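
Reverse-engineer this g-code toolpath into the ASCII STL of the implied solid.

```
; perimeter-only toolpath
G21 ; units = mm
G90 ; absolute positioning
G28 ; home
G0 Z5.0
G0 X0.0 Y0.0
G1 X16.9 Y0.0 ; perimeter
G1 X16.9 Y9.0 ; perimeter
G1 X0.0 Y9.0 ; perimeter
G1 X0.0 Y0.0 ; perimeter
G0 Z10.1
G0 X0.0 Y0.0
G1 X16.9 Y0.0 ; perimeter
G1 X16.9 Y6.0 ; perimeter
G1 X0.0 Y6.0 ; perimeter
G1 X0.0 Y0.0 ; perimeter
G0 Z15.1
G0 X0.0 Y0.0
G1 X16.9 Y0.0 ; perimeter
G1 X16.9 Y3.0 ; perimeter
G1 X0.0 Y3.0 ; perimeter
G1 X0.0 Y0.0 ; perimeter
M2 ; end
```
solid part
  facet normal 0.0000 0.0000 -1.0000
    outer loop
      vertex 16.9 12.0 0.0
      vertex 16.9 0.0 0.0
      vertex 0.0 0.0 0.0
    endloop
  endfacet
  facet normal 0.0000 0.0000 -1.0000
    outer loop
      vertex 0.0 12.0 0.0
      vertex 16.9 12.0 0.0
      vertex 0.0 0.0 0.0
    endloop
  endfacet
  facet normal 0.0000 -1.0000 0.0000
    outer loop
      vertex 0.0 0.0 0.0
      vertex 16.9 0.0 0.0
      vertex 16.9 0.0 20.1
    endloop
  endfacet
  facet normal 0.0000 -1.0000 0.0000
    outer loop
      vertex 0.0 0.0 0.0
      vertex 16.9 0.0 20.1
      vertex 0.0 0.0 20.1
    endloop
  endfacet
  facet normal 0.0000 0.8586 0.5126
    outer loop
      vertex 0.0 0.0 20.1
      vertex 16.9 0.0 20.1
      vertex 16.9 12.0 0.0
    endloop
  endfacet
  facet normal 0.0000 0.8586 0.5126
    outer loop
      vertex 0.0 0.0 20.1
      vertex 16.9 12.0 0.0
      vertex 0.0 12.0 0.0
    endloop
  endfacet
  facet normal -1.0000 0.0000 0.0000
    outer loop
      vertex 0.0 0.0 20.1
      vertex 0.0 12.0 0.0
      vertex 0.0 0.0 0.0
    endloop
  endfacet
  facet normal 1.0000 0.0000 0.0000
    outer loop
      vertex 16.9 0.0 0.0
      vertex 16.9 12.0 0.0
      vertex 16.9 0.0 20.1
    endloop
  endfacet
endsolid part

The G0 Z moves step by Δz≈5.0 mm. The G1 loops shrink linearly with z, so the solid tapers from its base footprint up to z≈20.1. Closing with a flat bottom cap and the tapered top and triangulating gives 8 facets — a wedge (ramp): 16.9 × 12 mm base, rising to 20.1 mm along the y=0 edge and sloping linearly to z=0 at y=12.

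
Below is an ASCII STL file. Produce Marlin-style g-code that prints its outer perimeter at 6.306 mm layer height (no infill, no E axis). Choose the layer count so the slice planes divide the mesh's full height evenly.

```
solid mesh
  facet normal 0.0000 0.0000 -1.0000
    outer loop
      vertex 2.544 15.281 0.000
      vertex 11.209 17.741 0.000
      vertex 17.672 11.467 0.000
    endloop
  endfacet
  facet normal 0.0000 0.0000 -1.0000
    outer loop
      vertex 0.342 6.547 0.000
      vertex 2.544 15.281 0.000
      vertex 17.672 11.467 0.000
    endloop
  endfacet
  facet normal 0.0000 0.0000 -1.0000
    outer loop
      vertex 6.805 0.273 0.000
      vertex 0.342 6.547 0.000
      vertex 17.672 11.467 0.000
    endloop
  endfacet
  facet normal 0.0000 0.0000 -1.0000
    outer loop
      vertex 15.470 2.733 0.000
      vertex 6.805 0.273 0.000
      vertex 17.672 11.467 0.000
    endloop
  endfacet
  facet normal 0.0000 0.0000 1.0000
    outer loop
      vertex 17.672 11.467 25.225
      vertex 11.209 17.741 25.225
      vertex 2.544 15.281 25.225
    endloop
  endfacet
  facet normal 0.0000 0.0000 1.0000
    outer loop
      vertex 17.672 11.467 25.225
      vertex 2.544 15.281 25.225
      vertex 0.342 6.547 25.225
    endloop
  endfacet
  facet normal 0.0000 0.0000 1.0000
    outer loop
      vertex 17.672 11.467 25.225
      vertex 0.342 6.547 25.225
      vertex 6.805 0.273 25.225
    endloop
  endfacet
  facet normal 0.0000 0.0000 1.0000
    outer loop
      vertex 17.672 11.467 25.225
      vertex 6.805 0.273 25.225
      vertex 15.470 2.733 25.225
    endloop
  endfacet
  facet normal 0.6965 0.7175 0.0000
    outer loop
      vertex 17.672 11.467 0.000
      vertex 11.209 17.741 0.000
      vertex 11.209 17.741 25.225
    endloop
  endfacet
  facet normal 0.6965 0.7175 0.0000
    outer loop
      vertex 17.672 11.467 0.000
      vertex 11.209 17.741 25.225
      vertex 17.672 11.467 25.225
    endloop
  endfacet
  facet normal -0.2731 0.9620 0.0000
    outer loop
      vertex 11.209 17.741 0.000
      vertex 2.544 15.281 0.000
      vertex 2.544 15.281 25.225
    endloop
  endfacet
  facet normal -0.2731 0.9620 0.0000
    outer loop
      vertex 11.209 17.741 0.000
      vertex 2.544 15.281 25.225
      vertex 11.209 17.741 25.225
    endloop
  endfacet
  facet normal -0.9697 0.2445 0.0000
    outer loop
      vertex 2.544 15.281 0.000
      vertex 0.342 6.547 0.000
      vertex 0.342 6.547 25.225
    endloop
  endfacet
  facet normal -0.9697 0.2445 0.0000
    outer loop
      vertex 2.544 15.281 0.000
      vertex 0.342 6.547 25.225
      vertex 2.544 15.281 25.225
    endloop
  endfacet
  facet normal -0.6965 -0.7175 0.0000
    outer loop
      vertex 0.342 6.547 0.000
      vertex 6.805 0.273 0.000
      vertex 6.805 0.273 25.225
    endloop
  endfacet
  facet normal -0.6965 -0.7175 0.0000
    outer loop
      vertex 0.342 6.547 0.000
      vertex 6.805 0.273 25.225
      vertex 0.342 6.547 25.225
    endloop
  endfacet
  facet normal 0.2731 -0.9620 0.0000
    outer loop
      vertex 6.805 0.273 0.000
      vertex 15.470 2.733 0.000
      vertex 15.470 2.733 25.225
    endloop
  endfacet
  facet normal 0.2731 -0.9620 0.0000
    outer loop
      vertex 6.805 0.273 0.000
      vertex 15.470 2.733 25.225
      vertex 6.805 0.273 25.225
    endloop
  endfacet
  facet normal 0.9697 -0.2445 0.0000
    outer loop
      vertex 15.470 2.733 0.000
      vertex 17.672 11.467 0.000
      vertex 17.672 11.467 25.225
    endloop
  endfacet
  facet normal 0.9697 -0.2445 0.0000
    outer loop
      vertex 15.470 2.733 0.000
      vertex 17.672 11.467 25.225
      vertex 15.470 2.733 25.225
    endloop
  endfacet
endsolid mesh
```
; perimeter-only toolpath
G21 ; units = mm
G90 ; absolute positioning
G28 ; home
; layer 1
G0 Z6.306
G0 X17.672 Y11.467
G1 X11.209 Y17.741
G1 X2.544 Y15.281
G1 X0.342 Y6.547
G1 X6.805 Y0.273
G1 X15.470 Y2.733
G1 X17.672 Y11.467
; layer 2
G0 Z12.613
G0 X17.672 Y11.467
G1 X11.209 Y17.741
G1 X2.544 Y15.281
G1 X0.342 Y6.547
G1 X6.805 Y0.273
G1 X15.470 Y2.733
G1 X17.672 Y11.467
; layer 3
G0 Z18.919
G0 X17.672 Y11.467
G1 X11.209 Y17.741
G1 X2.544 Y15.281
G1 X0.342 Y6.547
G1 X6.805 Y0.273
G1 X15.470 Y2.733
G1 X17.672 Y11.467
; layer 4
G0 Z25.225
G0 X17.672 Y11.467
G1 X11.209 Y17.741
G1 X2.544 Y15.281
G1 X0.342 Y6.547
G1 X6.805 Y0.273
G1 X15.470 Y2.733
G1 X17.672 Y11.467
M2 ; end

The solid is a regular 6-sided prism (a cylinder approximated with 6 flat sides), circumscribed radius ≈ 9.01 mm, height ≈ 25.2 mm. Slicing at Δz = 6.306 mm — 4 equal slices spanning the solid's height, so layer i sits at z = i·h/4 — gives 4 non-empty perimeters. Each is a 6-segment closed polygon; G0 lifts to the layer z and rapids to the start vertex, then G1 traces the edges.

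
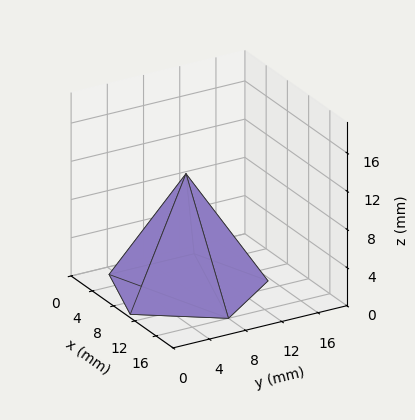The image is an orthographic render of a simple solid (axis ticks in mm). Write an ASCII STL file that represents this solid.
Reading the render: the shape is a regular 5-sided pyramid, base circumscribed radius ≈ 8 mm, apex at z ≈ 12 mm (dimensions read to the nearest mm from the axis ticks). For the STL, each face is triangulated and given an outward normal.

solid part
  facet normal 0.0000 0.0000 -1.0000
    outer loop
      vertex 1.528 12.702 0.000
      vertex 10.472 15.608 0.000
      vertex 16.000 8.000 0.000
    endloop
  endfacet
  facet normal 0.0000 0.0000 -1.0000
    outer loop
      vertex 1.528 3.298 0.000
      vertex 1.528 12.702 0.000
      vertex 16.000 8.000 0.000
    endloop
  endfacet
  facet normal 0.0000 0.0000 -1.0000
    outer loop
      vertex 10.472 0.392 0.000
      vertex 1.528 3.298 0.000
      vertex 16.000 8.000 0.000
    endloop
  endfacet
  facet normal 0.7120 0.5174 0.4747
    outer loop
      vertex 16.000 8.000 0.000
      vertex 10.472 15.608 0.000
      vertex 8.000 8.000 12.000
    endloop
  endfacet
  facet normal -0.2720 0.8371 0.4747
    outer loop
      vertex 10.472 15.608 0.000
      vertex 1.528 12.702 0.000
      vertex 8.000 8.000 12.000
    endloop
  endfacet
  facet normal -0.8802 0.0000 0.4747
    outer loop
      vertex 1.528 12.702 0.000
      vertex 1.528 3.298 0.000
      vertex 8.000 8.000 12.000
    endloop
  endfacet
  facet normal -0.2720 -0.8371 0.4747
    outer loop
      vertex 1.528 3.298 0.000
      vertex 10.472 0.392 0.000
      vertex 8.000 8.000 12.000
    endloop
  endfacet
  facet normal 0.7120 -0.5174 0.4747
    outer loop
      vertex 10.472 0.392 0.000
      vertex 16.000 8.000 0.000
      vertex 8.000 8.000 12.000
    endloop
  endfacet
endsolid part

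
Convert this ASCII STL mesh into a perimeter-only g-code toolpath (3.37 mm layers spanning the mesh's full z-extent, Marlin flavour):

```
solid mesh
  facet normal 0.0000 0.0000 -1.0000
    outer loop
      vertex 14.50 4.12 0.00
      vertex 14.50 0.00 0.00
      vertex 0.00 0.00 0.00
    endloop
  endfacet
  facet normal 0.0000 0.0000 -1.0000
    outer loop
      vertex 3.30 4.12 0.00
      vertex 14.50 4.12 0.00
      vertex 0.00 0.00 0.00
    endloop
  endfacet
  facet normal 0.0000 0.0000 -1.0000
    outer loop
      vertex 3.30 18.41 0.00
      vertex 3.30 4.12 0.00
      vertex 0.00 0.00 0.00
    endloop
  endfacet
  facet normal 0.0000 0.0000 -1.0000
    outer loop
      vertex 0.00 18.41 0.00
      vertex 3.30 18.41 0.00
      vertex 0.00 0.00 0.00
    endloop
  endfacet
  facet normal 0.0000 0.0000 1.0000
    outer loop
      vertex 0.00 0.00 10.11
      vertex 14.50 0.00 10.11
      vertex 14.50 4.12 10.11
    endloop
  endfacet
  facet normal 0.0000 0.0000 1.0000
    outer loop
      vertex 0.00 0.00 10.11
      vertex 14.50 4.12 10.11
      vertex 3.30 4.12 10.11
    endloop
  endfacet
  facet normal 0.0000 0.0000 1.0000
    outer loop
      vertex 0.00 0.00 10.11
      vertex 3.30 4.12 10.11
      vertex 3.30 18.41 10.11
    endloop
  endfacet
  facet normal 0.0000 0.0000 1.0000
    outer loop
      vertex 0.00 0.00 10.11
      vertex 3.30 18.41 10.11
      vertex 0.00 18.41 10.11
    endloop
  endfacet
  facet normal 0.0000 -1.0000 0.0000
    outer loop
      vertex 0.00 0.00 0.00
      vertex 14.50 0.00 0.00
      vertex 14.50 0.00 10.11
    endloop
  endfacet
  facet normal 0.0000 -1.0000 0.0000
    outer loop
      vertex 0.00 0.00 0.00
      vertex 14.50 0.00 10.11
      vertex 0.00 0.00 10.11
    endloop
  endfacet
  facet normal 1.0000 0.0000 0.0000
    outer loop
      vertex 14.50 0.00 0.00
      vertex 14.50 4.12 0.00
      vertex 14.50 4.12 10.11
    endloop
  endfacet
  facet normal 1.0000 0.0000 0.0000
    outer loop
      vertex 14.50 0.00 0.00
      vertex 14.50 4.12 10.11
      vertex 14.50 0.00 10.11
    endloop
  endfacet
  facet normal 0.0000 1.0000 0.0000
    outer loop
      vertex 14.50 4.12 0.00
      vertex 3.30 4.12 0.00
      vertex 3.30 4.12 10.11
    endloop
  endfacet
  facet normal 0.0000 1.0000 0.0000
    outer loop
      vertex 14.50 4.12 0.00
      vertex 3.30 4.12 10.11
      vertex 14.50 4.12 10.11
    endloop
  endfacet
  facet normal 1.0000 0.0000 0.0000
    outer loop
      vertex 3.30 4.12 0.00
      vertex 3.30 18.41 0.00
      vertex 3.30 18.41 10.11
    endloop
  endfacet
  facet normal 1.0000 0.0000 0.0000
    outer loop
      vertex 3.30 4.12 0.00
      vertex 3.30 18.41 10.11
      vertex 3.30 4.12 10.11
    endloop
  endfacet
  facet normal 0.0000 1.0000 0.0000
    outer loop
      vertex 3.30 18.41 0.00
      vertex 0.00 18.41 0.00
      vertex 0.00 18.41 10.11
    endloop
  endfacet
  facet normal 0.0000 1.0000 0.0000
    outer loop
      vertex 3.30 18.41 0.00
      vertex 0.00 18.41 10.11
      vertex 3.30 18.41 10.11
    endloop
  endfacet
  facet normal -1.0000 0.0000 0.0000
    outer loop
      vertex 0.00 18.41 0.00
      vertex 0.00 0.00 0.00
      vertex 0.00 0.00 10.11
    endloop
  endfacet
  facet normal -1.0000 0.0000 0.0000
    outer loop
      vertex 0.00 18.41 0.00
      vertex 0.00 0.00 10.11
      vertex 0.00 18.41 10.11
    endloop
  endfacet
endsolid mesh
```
; perimeter-only toolpath
G21 ; units = mm
G90 ; absolute positioning
G28 ; home
; layer 1
G0 Z3.37
G0 X0.00 Y0.00
G1 X14.50 Y0.00
G1 X14.50 Y4.12
G1 X3.30 Y4.12
G1 X3.30 Y18.41
G1 X0.00 Y18.41
G1 X0.00 Y0.00
; layer 2
G0 Z6.74
G0 X0.00 Y0.00
G1 X14.50 Y0.00
G1 X14.50 Y4.12
G1 X3.30 Y4.12
G1 X3.30 Y18.41
G1 X0.00 Y18.41
G1 X0.00 Y0.00
; layer 3
G0 Z10.11
G0 X0.00 Y0.00
G1 X14.50 Y0.00
G1 X14.50 Y4.12
G1 X3.30 Y4.12
G1 X3.30 Y18.41
G1 X0.00 Y18.41
G1 X0.00 Y0.00
M2 ; end

The solid is an L-shaped prism: outer 14.5 × 18.4 mm, arm thicknesses ≈ 4.12 mm (horizontal) and 3.3 mm (vertical), extruded 10.1 mm in z. Slicing at Δz = 3.37 mm — 3 equal slices spanning the solid's height, so layer i sits at z = i·h/3 — gives 3 non-empty perimeters. Each is a 6-segment closed polygon; G0 lifts to the layer z and rapids to the start vertex, then G1 traces the edges.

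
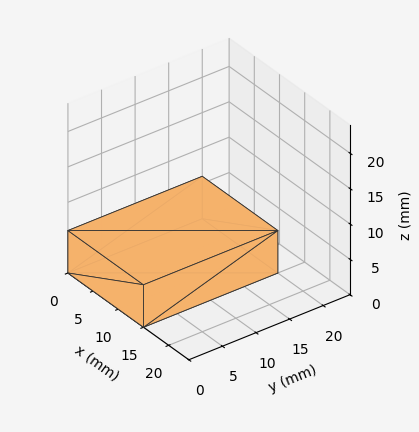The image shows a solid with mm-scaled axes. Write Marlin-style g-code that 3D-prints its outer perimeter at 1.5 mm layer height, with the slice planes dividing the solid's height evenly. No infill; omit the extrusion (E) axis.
Reading the render: the shape is a rectangular box, roughly 15 × 20 mm footprint and 6 mm tall (dimensions read to the nearest mm from the axis ticks). For the g-code, the solid's height is divided into equal slices at the stated Δz and each level perimeter traced with G1 moves after a G0 lift.

; perimeter-only toolpath
G21 ; units = mm
G90 ; absolute positioning
G28 ; home
; layer 1
G0 Z1.5
G0 X0.0 Y0.0
G1 X15.0 Y0.0
G1 X15.0 Y20.0
G1 X0.0 Y20.0
G1 X0.0 Y0.0
; layer 2
G0 Z3.0
G0 X0.0 Y0.0
G1 X15.0 Y0.0
G1 X15.0 Y20.0
G1 X0.0 Y20.0
G1 X0.0 Y0.0
; layer 3
G0 Z4.5
G0 X0.0 Y0.0
G1 X15.0 Y0.0
G1 X15.0 Y20.0
G1 X0.0 Y20.0
G1 X0.0 Y0.0
; layer 4
G0 Z6.0
G0 X0.0 Y0.0
G1 X15.0 Y0.0
G1 X15.0 Y20.0
G1 X0.0 Y20.0
G1 X0.0 Y0.0
M2 ; end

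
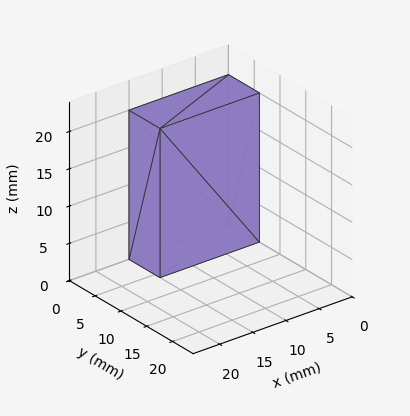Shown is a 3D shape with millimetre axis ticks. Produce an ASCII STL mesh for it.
Reading the render: the shape is a rectangular box, roughly 15 × 6 mm footprint and 20 mm tall (dimensions read to the nearest mm from the axis ticks). For the STL, each face is triangulated and given an outward normal.

solid part
  facet normal 0.0000 0.0000 -1.0000
    outer loop
      vertex 15.0 6.0 0.0
      vertex 15.0 0.0 0.0
      vertex 0.0 0.0 0.0
    endloop
  endfacet
  facet normal 0.0000 0.0000 -1.0000
    outer loop
      vertex 0.0 6.0 0.0
      vertex 15.0 6.0 0.0
      vertex 0.0 0.0 0.0
    endloop
  endfacet
  facet normal 0.0000 0.0000 1.0000
    outer loop
      vertex 0.0 0.0 20.0
      vertex 15.0 0.0 20.0
      vertex 15.0 6.0 20.0
    endloop
  endfacet
  facet normal 0.0000 0.0000 1.0000
    outer loop
      vertex 0.0 0.0 20.0
      vertex 15.0 6.0 20.0
      vertex 0.0 6.0 20.0
    endloop
  endfacet
  facet normal 0.0000 -1.0000 0.0000
    outer loop
      vertex 0.0 0.0 0.0
      vertex 15.0 0.0 0.0
      vertex 15.0 0.0 20.0
    endloop
  endfacet
  facet normal 0.0000 -1.0000 0.0000
    outer loop
      vertex 0.0 0.0 0.0
      vertex 15.0 0.0 20.0
      vertex 0.0 0.0 20.0
    endloop
  endfacet
  facet normal 0.0000 1.0000 0.0000
    outer loop
      vertex 15.0 6.0 20.0
      vertex 15.0 6.0 0.0
      vertex 0.0 6.0 0.0
    endloop
  endfacet
  facet normal 0.0000 1.0000 0.0000
    outer loop
      vertex 0.0 6.0 20.0
      vertex 15.0 6.0 20.0
      vertex 0.0 6.0 0.0
    endloop
  endfacet
  facet normal -1.0000 0.0000 0.0000
    outer loop
      vertex 0.0 6.0 20.0
      vertex 0.0 6.0 0.0
      vertex 0.0 0.0 0.0
    endloop
  endfacet
  facet normal -1.0000 0.0000 0.0000
    outer loop
      vertex 0.0 0.0 20.0
      vertex 0.0 6.0 20.0
      vertex 0.0 0.0 0.0
    endloop
  endfacet
  facet normal 1.0000 0.0000 0.0000
    outer loop
      vertex 15.0 0.0 0.0
      vertex 15.0 6.0 0.0
      vertex 15.0 6.0 20.0
    endloop
  endfacet
  facet normal 1.0000 0.0000 0.0000
    outer loop
      vertex 15.0 0.0 0.0
      vertex 15.0 6.0 20.0
      vertex 15.0 0.0 20.0
    endloop
  endfacet
endsolid part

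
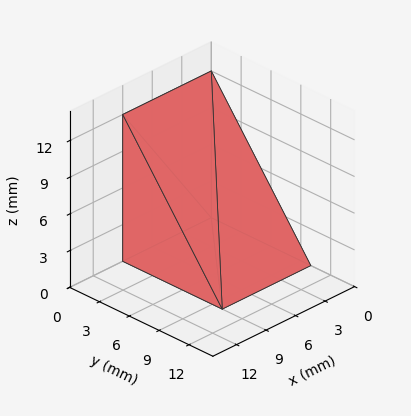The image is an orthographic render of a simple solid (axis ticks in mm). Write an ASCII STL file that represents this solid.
Reading the render: the shape is a wedge (ramp): 9 × 10 mm base, rising to 12 mm along the y=0 edge and sloping linearly to z=0 at y=10 (dimensions read to the nearest mm from the axis ticks). For the STL, each face is triangulated and given an outward normal.

solid part
  facet normal 0.0000 0.0000 -1.0000
    outer loop
      vertex 9.0 10.0 0.0
      vertex 9.0 0.0 0.0
      vertex 0.0 0.0 0.0
    endloop
  endfacet
  facet normal 0.0000 0.0000 -1.0000
    outer loop
      vertex 0.0 10.0 0.0
      vertex 9.0 10.0 0.0
      vertex 0.0 0.0 0.0
    endloop
  endfacet
  facet normal 0.0000 -1.0000 0.0000
    outer loop
      vertex 0.0 0.0 0.0
      vertex 9.0 0.0 0.0
      vertex 9.0 0.0 12.0
    endloop
  endfacet
  facet normal 0.0000 -1.0000 0.0000
    outer loop
      vertex 0.0 0.0 0.0
      vertex 9.0 0.0 12.0
      vertex 0.0 0.0 12.0
    endloop
  endfacet
  facet normal 0.0000 0.7682 0.6402
    outer loop
      vertex 0.0 0.0 12.0
      vertex 9.0 0.0 12.0
      vertex 9.0 10.0 0.0
    endloop
  endfacet
  facet normal 0.0000 0.7682 0.6402
    outer loop
      vertex 0.0 0.0 12.0
      vertex 9.0 10.0 0.0
      vertex 0.0 10.0 0.0
    endloop
  endfacet
  facet normal -1.0000 0.0000 0.0000
    outer loop
      vertex 0.0 0.0 12.0
      vertex 0.0 10.0 0.0
      vertex 0.0 0.0 0.0
    endloop
  endfacet
  facet normal 1.0000 0.0000 0.0000
    outer loop
      vertex 9.0 0.0 0.0
      vertex 9.0 10.0 0.0
      vertex 9.0 0.0 12.0
    endloop
  endfacet
endsolid part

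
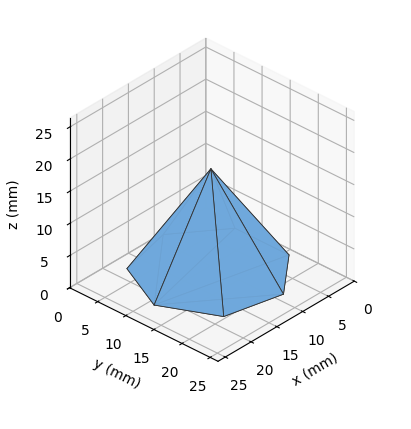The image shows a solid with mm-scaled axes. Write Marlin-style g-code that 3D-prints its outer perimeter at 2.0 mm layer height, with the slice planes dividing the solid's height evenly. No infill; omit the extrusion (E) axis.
Reading the render: the shape is a regular 7-sided pyramid, base circumscribed radius ≈ 11 mm, apex at z ≈ 16 mm (dimensions read to the nearest mm from the axis ticks). For the g-code, the solid's height is divided into equal slices at the stated Δz and each level perimeter traced with G1 moves after a G0 lift.

; perimeter-only toolpath
G21 ; units = mm
G90 ; absolute positioning
G28 ; home
; layer 1
G0 Z2.0
G0 X20.6 Y11.0
G1 X17.0 Y18.5
G1 X8.9 Y20.4
G1 X2.3 Y15.2
G1 X2.3 Y6.8
G1 X8.9 Y1.6
G1 X17.0 Y3.5
G1 X20.6 Y11.0
; layer 2
G0 Z4.0
G0 X19.2 Y11.0
G1 X16.2 Y17.5
G1 X9.2 Y19.0
G1 X3.6 Y14.6
G1 X3.6 Y7.4
G1 X9.2 Y3.0
G1 X16.2 Y4.5
G1 X19.2 Y11.0
; layer 3
G0 Z6.0
G0 X17.9 Y11.0
G1 X15.3 Y16.4
G1 X9.5 Y17.7
G1 X4.8 Y14.0
G1 X4.8 Y8.0
G1 X9.5 Y4.3
G1 X15.3 Y5.6
G1 X17.9 Y11.0
; layer 4
G0 Z8.0
G0 X16.5 Y11.0
G1 X14.4 Y15.3
G1 X9.8 Y16.4
G1 X6.0 Y13.4
G1 X6.0 Y8.6
G1 X9.8 Y5.7
G1 X14.4 Y6.7
G1 X16.5 Y11.0
; layer 5
G0 Z10.0
G0 X15.1 Y11.0
G1 X13.6 Y14.2
G1 X10.1 Y15.0
G1 X7.3 Y12.8
G1 X7.3 Y9.2
G1 X10.1 Y7.0
G1 X13.6 Y7.8
G1 X15.1 Y11.0
; layer 6
G0 Z12.0
G0 X13.8 Y11.0
G1 X12.7 Y13.2
G1 X10.4 Y13.7
G1 X8.5 Y12.2
G1 X8.5 Y9.8
G1 X10.4 Y8.3
G1 X12.7 Y8.8
G1 X13.8 Y11.0
; layer 7
G0 Z14.0
G0 X12.4 Y11.0
G1 X11.9 Y12.1
G1 X10.7 Y12.3
G1 X9.8 Y11.6
G1 X9.8 Y10.4
G1 X10.7 Y9.7
G1 X11.9 Y9.9
G1 X12.4 Y11.0
M2 ; end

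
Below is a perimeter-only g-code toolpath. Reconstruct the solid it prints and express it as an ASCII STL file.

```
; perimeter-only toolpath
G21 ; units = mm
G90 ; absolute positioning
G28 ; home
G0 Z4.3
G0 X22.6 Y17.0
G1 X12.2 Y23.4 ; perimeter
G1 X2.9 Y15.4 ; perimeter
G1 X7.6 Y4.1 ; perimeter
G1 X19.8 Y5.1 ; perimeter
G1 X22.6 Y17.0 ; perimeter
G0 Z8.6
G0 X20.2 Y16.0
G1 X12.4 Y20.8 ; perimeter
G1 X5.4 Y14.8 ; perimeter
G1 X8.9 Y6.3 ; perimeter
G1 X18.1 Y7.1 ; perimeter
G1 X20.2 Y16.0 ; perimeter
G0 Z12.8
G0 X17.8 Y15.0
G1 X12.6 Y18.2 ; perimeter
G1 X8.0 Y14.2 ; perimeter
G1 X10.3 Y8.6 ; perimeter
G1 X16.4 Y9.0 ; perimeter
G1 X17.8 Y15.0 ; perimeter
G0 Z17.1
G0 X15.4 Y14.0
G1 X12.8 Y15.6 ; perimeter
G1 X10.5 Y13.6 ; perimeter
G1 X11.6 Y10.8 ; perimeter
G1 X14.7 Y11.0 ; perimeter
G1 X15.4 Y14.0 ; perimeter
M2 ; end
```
solid part
  facet normal 0.0000 0.0000 -1.0000
    outer loop
      vertex 0.4 16.0 0.0
      vertex 12.0 26.0 0.0
      vertex 25.0 18.0 0.0
    endloop
  endfacet
  facet normal 0.0000 0.0000 -1.0000
    outer loop
      vertex 6.2 1.9 0.0
      vertex 0.4 16.0 0.0
      vertex 25.0 18.0 0.0
    endloop
  endfacet
  facet normal 0.0000 0.0000 -1.0000
    outer loop
      vertex 21.5 3.1 0.0
      vertex 6.2 1.9 0.0
      vertex 25.0 18.0 0.0
    endloop
  endfacet
  facet normal 0.4701 0.7639 0.4421
    outer loop
      vertex 25.0 18.0 0.0
      vertex 12.0 26.0 0.0
      vertex 13.0 13.0 21.4
    endloop
  endfacet
  facet normal -0.5862 0.6800 0.4405
    outer loop
      vertex 12.0 26.0 0.0
      vertex 0.4 16.0 0.0
      vertex 13.0 13.0 21.4
    endloop
  endfacet
  facet normal -0.8301 -0.3415 0.4409
    outer loop
      vertex 0.4 16.0 0.0
      vertex 6.2 1.9 0.0
      vertex 13.0 13.0 21.4
    endloop
  endfacet
  facet normal 0.0702 -0.8944 0.4416
    outer loop
      vertex 6.2 1.9 0.0
      vertex 21.5 3.1 0.0
      vertex 13.0 13.0 21.4
    endloop
  endfacet
  facet normal 0.8733 -0.2051 0.4418
    outer loop
      vertex 21.5 3.1 0.0
      vertex 25.0 18.0 0.0
      vertex 13.0 13.0 21.4
    endloop
  endfacet
endsolid part

The G0 Z moves step by Δz≈4.3 mm. The G1 loops shrink linearly with z, so the solid tapers from its base footprint up to z≈21.4. Closing with a flat bottom cap and the tapered top and triangulating gives 8 facets — a regular 5-sided pyramid, base circumscribed radius ≈ 13 mm, apex at z ≈ 21.4 mm.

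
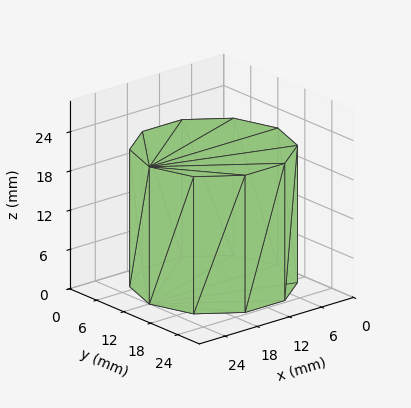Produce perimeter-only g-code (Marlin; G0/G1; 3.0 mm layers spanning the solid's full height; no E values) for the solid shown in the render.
Reading the render: the shape is a regular 10-sided prism (a cylinder approximated with 10 flat sides), circumscribed radius ≈ 12 mm, height ≈ 21 mm (dimensions read to the nearest mm from the axis ticks). For the g-code, the solid's height is divided into equal slices at the stated Δz and each level perimeter traced with G1 moves after a G0 lift.

; perimeter-only toolpath
G21 ; units = mm
G90 ; absolute positioning
G28 ; home
; layer 1
G0 Z3.0
G0 X24.0 Y12.0
G1 X21.7 Y19.1
G1 X15.7 Y23.4
G1 X8.3 Y23.4
G1 X2.3 Y19.1
G1 X0.0 Y12.0
G1 X2.3 Y4.9
G1 X8.3 Y0.6
G1 X15.7 Y0.6
G1 X21.7 Y4.9
G1 X24.0 Y12.0
; layer 2
G0 Z6.0
G0 X24.0 Y12.0
G1 X21.7 Y19.1
G1 X15.7 Y23.4
G1 X8.3 Y23.4
G1 X2.3 Y19.1
G1 X0.0 Y12.0
G1 X2.3 Y4.9
G1 X8.3 Y0.6
G1 X15.7 Y0.6
G1 X21.7 Y4.9
G1 X24.0 Y12.0
; layer 3
G0 Z9.0
G0 X24.0 Y12.0
G1 X21.7 Y19.1
G1 X15.7 Y23.4
G1 X8.3 Y23.4
G1 X2.3 Y19.1
G1 X0.0 Y12.0
G1 X2.3 Y4.9
G1 X8.3 Y0.6
G1 X15.7 Y0.6
G1 X21.7 Y4.9
G1 X24.0 Y12.0
; layer 4
G0 Z12.0
G0 X24.0 Y12.0
G1 X21.7 Y19.1
G1 X15.7 Y23.4
G1 X8.3 Y23.4
G1 X2.3 Y19.1
G1 X0.0 Y12.0
G1 X2.3 Y4.9
G1 X8.3 Y0.6
G1 X15.7 Y0.6
G1 X21.7 Y4.9
G1 X24.0 Y12.0
; layer 5
G0 Z15.0
G0 X24.0 Y12.0
G1 X21.7 Y19.1
G1 X15.7 Y23.4
G1 X8.3 Y23.4
G1 X2.3 Y19.1
G1 X0.0 Y12.0
G1 X2.3 Y4.9
G1 X8.3 Y0.6
G1 X15.7 Y0.6
G1 X21.7 Y4.9
G1 X24.0 Y12.0
; layer 6
G0 Z18.0
G0 X24.0 Y12.0
G1 X21.7 Y19.1
G1 X15.7 Y23.4
G1 X8.3 Y23.4
G1 X2.3 Y19.1
G1 X0.0 Y12.0
G1 X2.3 Y4.9
G1 X8.3 Y0.6
G1 X15.7 Y0.6
G1 X21.7 Y4.9
G1 X24.0 Y12.0
; layer 7
G0 Z21.0
G0 X24.0 Y12.0
G1 X21.7 Y19.1
G1 X15.7 Y23.4
G1 X8.3 Y23.4
G1 X2.3 Y19.1
G1 X0.0 Y12.0
G1 X2.3 Y4.9
G1 X8.3 Y0.6
G1 X15.7 Y0.6
G1 X21.7 Y4.9
G1 X24.0 Y12.0
M2 ; end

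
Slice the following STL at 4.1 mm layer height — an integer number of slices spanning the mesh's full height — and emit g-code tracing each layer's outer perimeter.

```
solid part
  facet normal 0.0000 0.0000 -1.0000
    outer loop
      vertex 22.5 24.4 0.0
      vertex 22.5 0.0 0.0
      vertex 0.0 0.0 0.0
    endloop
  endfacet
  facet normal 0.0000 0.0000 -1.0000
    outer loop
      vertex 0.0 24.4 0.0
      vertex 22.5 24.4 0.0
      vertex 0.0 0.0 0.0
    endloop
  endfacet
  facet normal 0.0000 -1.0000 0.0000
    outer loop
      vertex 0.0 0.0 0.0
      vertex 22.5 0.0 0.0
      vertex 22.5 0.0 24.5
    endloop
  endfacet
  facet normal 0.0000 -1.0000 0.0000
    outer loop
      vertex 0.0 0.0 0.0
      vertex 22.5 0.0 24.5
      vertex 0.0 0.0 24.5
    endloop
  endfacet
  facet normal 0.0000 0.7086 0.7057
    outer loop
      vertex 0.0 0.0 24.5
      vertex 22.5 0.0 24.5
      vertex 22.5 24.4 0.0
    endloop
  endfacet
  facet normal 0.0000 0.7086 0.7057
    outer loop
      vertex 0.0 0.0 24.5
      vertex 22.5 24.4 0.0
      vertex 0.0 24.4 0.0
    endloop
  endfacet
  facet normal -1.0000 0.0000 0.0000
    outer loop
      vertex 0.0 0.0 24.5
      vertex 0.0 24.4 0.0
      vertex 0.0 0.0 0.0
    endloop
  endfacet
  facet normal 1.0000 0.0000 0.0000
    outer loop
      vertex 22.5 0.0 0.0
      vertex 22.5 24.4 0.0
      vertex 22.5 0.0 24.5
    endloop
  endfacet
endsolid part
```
; perimeter-only toolpath
G21 ; units = mm
G90 ; absolute positioning
G28 ; home
; layer 1
G0 Z4.1
G0 X0.0 Y0.0
G1 X22.5 Y0.0
G1 X22.5 Y20.3
G1 X0.0 Y20.3
G1 X0.0 Y0.0
; layer 2
G0 Z8.2
G0 X0.0 Y0.0
G1 X22.5 Y0.0
G1 X22.5 Y16.3
G1 X0.0 Y16.3
G1 X0.0 Y0.0
; layer 3
G0 Z12.2
G0 X0.0 Y0.0
G1 X22.5 Y0.0
G1 X22.5 Y12.2
G1 X0.0 Y12.2
G1 X0.0 Y0.0
; layer 4
G0 Z16.3
G0 X0.0 Y0.0
G1 X22.5 Y0.0
G1 X22.5 Y8.1
G1 X0.0 Y8.1
G1 X0.0 Y0.0
; layer 5
G0 Z20.4
G0 X0.0 Y0.0
G1 X22.5 Y0.0
G1 X22.5 Y4.1
G1 X0.0 Y4.1
G1 X0.0 Y0.0
M2 ; end

The solid is a wedge (ramp): 22.5 × 24.4 mm base, rising to 24.5 mm along the y=0 edge and sloping linearly to z=0 at y=24.4. Slicing at Δz = 4.1 mm — 6 equal slices spanning the solid's height, so layer i sits at z = i·h/6 — gives 5 non-empty perimeters. Each is a 4-segment closed polygon; G0 lifts to the layer z and rapids to the start vertex, then G1 traces the edges. The cross-section shrinks linearly with z (the slice at the apex is degenerate and omitted).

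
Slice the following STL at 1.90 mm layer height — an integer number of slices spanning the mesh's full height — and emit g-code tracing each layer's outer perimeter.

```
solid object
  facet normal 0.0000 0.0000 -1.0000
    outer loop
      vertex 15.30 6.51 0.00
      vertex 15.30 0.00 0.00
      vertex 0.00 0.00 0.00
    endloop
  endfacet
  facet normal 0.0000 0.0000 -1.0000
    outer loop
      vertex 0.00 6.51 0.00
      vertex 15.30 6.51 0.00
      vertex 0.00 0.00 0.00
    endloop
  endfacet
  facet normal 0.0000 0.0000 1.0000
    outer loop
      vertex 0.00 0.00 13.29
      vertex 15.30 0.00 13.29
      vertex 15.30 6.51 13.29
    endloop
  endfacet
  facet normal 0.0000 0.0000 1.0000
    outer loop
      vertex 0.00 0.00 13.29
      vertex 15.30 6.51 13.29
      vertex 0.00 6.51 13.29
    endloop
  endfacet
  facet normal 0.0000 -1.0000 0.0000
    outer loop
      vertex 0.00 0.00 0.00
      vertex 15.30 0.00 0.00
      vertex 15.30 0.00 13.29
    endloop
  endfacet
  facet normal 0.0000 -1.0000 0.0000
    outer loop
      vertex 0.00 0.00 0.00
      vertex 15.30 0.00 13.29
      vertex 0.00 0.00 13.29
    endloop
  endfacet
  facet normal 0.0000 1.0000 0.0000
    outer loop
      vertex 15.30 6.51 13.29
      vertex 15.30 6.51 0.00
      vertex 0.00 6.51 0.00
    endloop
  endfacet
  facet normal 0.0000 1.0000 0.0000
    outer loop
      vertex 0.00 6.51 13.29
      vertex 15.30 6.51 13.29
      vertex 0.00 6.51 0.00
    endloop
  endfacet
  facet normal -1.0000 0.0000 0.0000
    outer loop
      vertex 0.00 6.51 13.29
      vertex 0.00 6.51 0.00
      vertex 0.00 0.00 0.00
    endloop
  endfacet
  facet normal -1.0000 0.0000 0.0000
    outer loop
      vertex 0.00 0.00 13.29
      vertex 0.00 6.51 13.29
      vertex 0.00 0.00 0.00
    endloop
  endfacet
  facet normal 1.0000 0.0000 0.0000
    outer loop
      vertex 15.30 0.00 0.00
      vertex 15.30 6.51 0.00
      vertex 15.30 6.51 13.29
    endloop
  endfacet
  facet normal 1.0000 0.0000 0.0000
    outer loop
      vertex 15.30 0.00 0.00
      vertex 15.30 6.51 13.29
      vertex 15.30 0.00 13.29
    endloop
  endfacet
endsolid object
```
; perimeter-only toolpath
G21 ; units = mm
G90 ; absolute positioning
G28 ; home
; layer 1
G0 Z1.90
G0 X0.00 Y0.00
G1 X15.30 Y0.00
G1 X15.30 Y6.51
G1 X0.00 Y6.51
G1 X0.00 Y0.00
; layer 2
G0 Z3.80
G0 X0.00 Y0.00
G1 X15.30 Y0.00
G1 X15.30 Y6.51
G1 X0.00 Y6.51
G1 X0.00 Y0.00
; layer 3
G0 Z5.70
G0 X0.00 Y0.00
G1 X15.30 Y0.00
G1 X15.30 Y6.51
G1 X0.00 Y6.51
G1 X0.00 Y0.00
; layer 4
G0 Z7.59
G0 X0.00 Y0.00
G1 X15.30 Y0.00
G1 X15.30 Y6.51
G1 X0.00 Y6.51
G1 X0.00 Y0.00
; layer 5
G0 Z9.49
G0 X0.00 Y0.00
G1 X15.30 Y0.00
G1 X15.30 Y6.51
G1 X0.00 Y6.51
G1 X0.00 Y0.00
; layer 6
G0 Z11.39
G0 X0.00 Y0.00
G1 X15.30 Y0.00
G1 X15.30 Y6.51
G1 X0.00 Y6.51
G1 X0.00 Y0.00
; layer 7
G0 Z13.29
G0 X0.00 Y0.00
G1 X15.30 Y0.00
G1 X15.30 Y6.51
G1 X0.00 Y6.51
G1 X0.00 Y0.00
M2 ; end

The solid is a rectangular box, roughly 15.3 × 6.51 mm footprint and 13.3 mm tall. Slicing at Δz = 1.90 mm — 7 equal slices spanning the solid's height, so layer i sits at z = i·h/7 — gives 7 non-empty perimeters. Each is a 4-segment closed polygon; G0 lifts to the layer z and rapids to the start vertex, then G1 traces the edges.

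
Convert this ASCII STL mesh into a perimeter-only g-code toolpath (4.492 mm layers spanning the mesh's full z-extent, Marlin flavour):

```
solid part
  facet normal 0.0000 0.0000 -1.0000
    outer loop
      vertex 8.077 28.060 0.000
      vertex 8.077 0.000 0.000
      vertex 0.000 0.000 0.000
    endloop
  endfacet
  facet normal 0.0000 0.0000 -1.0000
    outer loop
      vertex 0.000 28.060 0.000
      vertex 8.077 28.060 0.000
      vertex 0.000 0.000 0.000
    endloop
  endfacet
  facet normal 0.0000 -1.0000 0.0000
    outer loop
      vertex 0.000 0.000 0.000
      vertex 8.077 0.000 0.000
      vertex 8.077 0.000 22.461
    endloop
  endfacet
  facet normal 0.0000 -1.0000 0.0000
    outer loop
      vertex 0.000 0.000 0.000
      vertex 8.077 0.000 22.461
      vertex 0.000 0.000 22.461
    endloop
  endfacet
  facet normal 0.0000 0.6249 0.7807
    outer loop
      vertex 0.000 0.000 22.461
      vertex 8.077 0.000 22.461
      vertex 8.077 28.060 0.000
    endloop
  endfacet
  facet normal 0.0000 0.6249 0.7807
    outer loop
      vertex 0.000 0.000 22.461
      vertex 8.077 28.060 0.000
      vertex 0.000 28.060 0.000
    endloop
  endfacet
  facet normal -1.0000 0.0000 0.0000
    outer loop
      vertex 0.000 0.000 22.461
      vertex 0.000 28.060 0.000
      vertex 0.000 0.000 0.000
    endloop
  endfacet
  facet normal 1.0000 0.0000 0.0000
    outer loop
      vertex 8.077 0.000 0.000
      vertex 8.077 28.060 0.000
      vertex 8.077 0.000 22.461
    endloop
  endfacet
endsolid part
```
; perimeter-only toolpath
G21 ; units = mm
G90 ; absolute positioning
G28 ; home
; layer 1
G0 Z4.492
G0 X0.000 Y0.000
G1 X8.077 Y0.000
G1 X8.077 Y22.448
G1 X0.000 Y22.448
G1 X0.000 Y0.000
; layer 2
G0 Z8.984
G0 X0.000 Y0.000
G1 X8.077 Y0.000
G1 X8.077 Y16.836
G1 X0.000 Y16.836
G1 X0.000 Y0.000
; layer 3
G0 Z13.477
G0 X0.000 Y0.000
G1 X8.077 Y0.000
G1 X8.077 Y11.224
G1 X0.000 Y11.224
G1 X0.000 Y0.000
; layer 4
G0 Z17.969
G0 X0.000 Y0.000
G1 X8.077 Y0.000
G1 X8.077 Y5.612
G1 X0.000 Y5.612
G1 X0.000 Y0.000
M2 ; end

The solid is a wedge (ramp): 8.08 × 28.1 mm base, rising to 22.5 mm along the y=0 edge and sloping linearly to z=0 at y=28.1. Slicing at Δz = 4.492 mm — 5 equal slices spanning the solid's height, so layer i sits at z = i·h/5 — gives 4 non-empty perimeters. Each is a 4-segment closed polygon; G0 lifts to the layer z and rapids to the start vertex, then G1 traces the edges. The cross-section shrinks linearly with z (the slice at the apex is degenerate and omitted).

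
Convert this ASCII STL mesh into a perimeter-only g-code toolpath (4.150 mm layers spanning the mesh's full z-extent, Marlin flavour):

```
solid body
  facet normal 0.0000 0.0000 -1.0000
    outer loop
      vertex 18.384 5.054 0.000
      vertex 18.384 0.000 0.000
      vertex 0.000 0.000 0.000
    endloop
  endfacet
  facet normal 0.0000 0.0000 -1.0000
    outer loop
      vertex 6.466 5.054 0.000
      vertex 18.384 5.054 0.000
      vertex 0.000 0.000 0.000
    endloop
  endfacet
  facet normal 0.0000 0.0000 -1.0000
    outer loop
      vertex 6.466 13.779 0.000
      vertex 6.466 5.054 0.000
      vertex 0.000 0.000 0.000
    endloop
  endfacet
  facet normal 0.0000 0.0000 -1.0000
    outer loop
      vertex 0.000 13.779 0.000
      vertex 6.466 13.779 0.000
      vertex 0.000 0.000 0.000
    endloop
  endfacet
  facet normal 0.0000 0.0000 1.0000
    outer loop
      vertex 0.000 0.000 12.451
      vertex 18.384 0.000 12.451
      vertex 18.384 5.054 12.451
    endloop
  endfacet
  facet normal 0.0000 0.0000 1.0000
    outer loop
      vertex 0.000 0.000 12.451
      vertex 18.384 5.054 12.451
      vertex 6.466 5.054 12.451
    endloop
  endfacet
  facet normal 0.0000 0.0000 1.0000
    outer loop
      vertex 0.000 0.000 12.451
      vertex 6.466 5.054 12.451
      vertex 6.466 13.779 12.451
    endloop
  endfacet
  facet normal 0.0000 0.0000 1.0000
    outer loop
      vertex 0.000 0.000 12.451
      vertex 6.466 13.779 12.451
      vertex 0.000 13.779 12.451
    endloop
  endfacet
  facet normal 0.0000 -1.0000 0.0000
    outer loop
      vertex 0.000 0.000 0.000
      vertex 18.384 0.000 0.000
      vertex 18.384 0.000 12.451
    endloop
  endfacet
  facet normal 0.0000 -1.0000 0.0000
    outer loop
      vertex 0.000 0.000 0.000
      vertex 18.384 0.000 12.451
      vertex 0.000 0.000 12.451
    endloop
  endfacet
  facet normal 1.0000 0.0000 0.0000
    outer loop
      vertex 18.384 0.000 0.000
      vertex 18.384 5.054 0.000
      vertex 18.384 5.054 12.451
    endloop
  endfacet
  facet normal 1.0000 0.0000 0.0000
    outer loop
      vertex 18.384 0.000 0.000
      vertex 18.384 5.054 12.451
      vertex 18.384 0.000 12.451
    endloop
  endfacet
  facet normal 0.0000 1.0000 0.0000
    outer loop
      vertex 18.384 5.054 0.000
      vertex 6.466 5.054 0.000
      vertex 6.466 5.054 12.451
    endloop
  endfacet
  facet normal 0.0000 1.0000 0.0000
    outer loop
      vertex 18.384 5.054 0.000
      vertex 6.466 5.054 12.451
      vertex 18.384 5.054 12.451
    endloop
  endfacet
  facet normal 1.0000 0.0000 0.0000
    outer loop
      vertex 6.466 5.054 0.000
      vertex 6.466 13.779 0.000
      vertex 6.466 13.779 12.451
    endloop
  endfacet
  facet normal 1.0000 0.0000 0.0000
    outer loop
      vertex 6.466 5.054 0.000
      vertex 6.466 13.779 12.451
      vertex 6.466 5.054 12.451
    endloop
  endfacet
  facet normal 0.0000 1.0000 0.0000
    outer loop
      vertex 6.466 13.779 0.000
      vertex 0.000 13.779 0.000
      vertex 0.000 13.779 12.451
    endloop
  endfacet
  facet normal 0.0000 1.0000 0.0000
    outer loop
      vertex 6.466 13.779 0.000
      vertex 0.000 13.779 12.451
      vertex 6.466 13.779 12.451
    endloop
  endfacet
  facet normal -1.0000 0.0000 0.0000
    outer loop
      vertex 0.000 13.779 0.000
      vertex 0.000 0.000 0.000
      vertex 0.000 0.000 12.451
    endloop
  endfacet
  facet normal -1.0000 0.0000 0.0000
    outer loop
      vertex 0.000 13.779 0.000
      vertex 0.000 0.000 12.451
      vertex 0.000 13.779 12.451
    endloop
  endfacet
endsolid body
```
; perimeter-only toolpath
G21 ; units = mm
G90 ; absolute positioning
G28 ; home
; layer 1
G0 Z4.150
G0 X0.000 Y0.000
G1 X18.384 Y0.000
G1 X18.384 Y5.054
G1 X6.466 Y5.054
G1 X6.466 Y13.779
G1 X0.000 Y13.779
G1 X0.000 Y0.000
; layer 2
G0 Z8.301
G0 X0.000 Y0.000
G1 X18.384 Y0.000
G1 X18.384 Y5.054
G1 X6.466 Y5.054
G1 X6.466 Y13.779
G1 X0.000 Y13.779
G1 X0.000 Y0.000
; layer 3
G0 Z12.451
G0 X0.000 Y0.000
G1 X18.384 Y0.000
G1 X18.384 Y5.054
G1 X6.466 Y5.054
G1 X6.466 Y13.779
G1 X0.000 Y13.779
G1 X0.000 Y0.000
M2 ; end

The solid is an L-shaped prism: outer 18.4 × 13.8 mm, arm thicknesses ≈ 5.05 mm (horizontal) and 6.47 mm (vertical), extruded 12.5 mm in z. Slicing at Δz = 4.150 mm — 3 equal slices spanning the solid's height, so layer i sits at z = i·h/3 — gives 3 non-empty perimeters. Each is a 6-segment closed polygon; G0 lifts to the layer z and rapids to the start vertex, then G1 traces the edges.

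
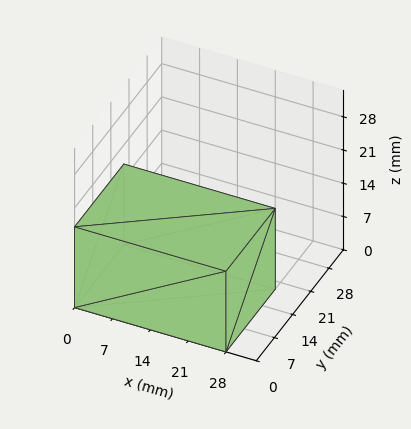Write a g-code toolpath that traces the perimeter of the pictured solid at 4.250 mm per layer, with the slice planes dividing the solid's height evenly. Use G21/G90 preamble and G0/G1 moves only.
Reading the render: the shape is a rectangular box, roughly 28 × 19 mm footprint and 17 mm tall (dimensions read to the nearest mm from the axis ticks). For the g-code, the solid's height is divided into equal slices at the stated Δz and each level perimeter traced with G1 moves after a G0 lift.

; perimeter-only toolpath
G21 ; units = mm
G90 ; absolute positioning
G28 ; home
; layer 1
G0 Z4.250
G0 X0.000 Y0.000
G1 X28.000 Y0.000
G1 X28.000 Y19.000
G1 X0.000 Y19.000
G1 X0.000 Y0.000
; layer 2
G0 Z8.500
G0 X0.000 Y0.000
G1 X28.000 Y0.000
G1 X28.000 Y19.000
G1 X0.000 Y19.000
G1 X0.000 Y0.000
; layer 3
G0 Z12.750
G0 X0.000 Y0.000
G1 X28.000 Y0.000
G1 X28.000 Y19.000
G1 X0.000 Y19.000
G1 X0.000 Y0.000
; layer 4
G0 Z17.000
G0 X0.000 Y0.000
G1 X28.000 Y0.000
G1 X28.000 Y19.000
G1 X0.000 Y19.000
G1 X0.000 Y0.000
M2 ; end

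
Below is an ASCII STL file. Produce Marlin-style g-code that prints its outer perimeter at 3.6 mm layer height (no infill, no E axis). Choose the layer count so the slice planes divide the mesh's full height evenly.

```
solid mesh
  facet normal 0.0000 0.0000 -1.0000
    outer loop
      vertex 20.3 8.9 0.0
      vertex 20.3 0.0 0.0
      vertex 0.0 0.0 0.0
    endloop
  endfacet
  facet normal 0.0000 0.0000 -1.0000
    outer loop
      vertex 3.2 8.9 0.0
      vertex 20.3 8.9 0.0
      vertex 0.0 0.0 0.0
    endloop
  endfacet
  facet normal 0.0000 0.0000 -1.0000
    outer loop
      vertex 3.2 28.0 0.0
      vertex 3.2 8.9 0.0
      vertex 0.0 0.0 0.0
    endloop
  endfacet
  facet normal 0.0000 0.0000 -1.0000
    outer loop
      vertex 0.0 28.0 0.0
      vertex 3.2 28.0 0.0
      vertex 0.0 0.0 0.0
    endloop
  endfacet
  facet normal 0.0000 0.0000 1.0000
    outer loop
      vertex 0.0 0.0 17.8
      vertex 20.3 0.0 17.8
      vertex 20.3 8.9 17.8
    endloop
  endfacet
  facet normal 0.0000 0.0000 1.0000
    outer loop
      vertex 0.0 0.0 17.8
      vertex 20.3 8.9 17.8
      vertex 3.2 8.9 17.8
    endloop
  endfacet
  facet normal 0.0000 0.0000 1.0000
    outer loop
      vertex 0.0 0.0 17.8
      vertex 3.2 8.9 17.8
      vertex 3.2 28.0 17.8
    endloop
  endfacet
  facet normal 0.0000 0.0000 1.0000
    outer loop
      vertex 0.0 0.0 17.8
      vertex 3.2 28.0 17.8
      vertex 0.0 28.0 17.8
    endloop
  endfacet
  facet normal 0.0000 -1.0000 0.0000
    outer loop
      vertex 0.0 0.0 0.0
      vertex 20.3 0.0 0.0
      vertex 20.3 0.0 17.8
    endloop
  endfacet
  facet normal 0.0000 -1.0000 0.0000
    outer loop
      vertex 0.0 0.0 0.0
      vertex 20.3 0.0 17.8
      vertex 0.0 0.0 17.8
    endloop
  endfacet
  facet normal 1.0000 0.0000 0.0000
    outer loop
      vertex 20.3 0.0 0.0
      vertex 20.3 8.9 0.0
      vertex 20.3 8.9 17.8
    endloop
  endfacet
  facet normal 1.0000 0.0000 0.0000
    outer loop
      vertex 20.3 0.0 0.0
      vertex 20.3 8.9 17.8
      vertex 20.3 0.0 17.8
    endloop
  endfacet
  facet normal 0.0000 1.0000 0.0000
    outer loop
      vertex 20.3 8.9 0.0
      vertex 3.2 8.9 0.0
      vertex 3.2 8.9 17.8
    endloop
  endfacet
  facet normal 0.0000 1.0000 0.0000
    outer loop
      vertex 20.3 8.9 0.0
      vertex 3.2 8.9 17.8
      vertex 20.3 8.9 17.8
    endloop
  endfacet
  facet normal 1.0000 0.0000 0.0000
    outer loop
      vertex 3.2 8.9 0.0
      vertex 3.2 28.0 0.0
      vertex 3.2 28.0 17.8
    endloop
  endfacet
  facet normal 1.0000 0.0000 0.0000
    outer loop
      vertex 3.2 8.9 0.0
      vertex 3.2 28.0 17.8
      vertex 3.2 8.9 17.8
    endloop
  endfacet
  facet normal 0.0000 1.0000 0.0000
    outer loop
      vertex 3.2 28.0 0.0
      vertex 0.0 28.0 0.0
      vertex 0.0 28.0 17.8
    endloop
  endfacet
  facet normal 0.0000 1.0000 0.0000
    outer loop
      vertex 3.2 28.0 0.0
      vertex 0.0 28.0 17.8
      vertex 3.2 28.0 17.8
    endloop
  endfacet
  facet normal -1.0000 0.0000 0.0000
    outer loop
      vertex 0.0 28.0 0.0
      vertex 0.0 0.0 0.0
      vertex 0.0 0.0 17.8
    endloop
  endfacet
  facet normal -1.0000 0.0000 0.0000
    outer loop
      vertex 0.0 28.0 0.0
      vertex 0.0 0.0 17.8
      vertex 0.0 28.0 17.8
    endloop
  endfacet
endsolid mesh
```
; perimeter-only toolpath
G21 ; units = mm
G90 ; absolute positioning
G28 ; home
; layer 1
G0 Z3.6
G0 X0.0 Y0.0
G1 X20.3 Y0.0
G1 X20.3 Y8.9
G1 X3.2 Y8.9
G1 X3.2 Y28.0
G1 X0.0 Y28.0
G1 X0.0 Y0.0
; layer 2
G0 Z7.1
G0 X0.0 Y0.0
G1 X20.3 Y0.0
G1 X20.3 Y8.9
G1 X3.2 Y8.9
G1 X3.2 Y28.0
G1 X0.0 Y28.0
G1 X0.0 Y0.0
; layer 3
G0 Z10.7
G0 X0.0 Y0.0
G1 X20.3 Y0.0
G1 X20.3 Y8.9
G1 X3.2 Y8.9
G1 X3.2 Y28.0
G1 X0.0 Y28.0
G1 X0.0 Y0.0
; layer 4
G0 Z14.2
G0 X0.0 Y0.0
G1 X20.3 Y0.0
G1 X20.3 Y8.9
G1 X3.2 Y8.9
G1 X3.2 Y28.0
G1 X0.0 Y28.0
G1 X0.0 Y0.0
; layer 5
G0 Z17.8
G0 X0.0 Y0.0
G1 X20.3 Y0.0
G1 X20.3 Y8.9
G1 X3.2 Y8.9
G1 X3.2 Y28.0
G1 X0.0 Y28.0
G1 X0.0 Y0.0
M2 ; end

The solid is an L-shaped prism: outer 20.3 × 28 mm, arm thicknesses ≈ 8.9 mm (horizontal) and 3.2 mm (vertical), extruded 17.8 mm in z. Slicing at Δz = 3.6 mm — 5 equal slices spanning the solid's height, so layer i sits at z = i·h/5 — gives 5 non-empty perimeters. Each is a 6-segment closed polygon; G0 lifts to the layer z and rapids to the start vertex, then G1 traces the edges.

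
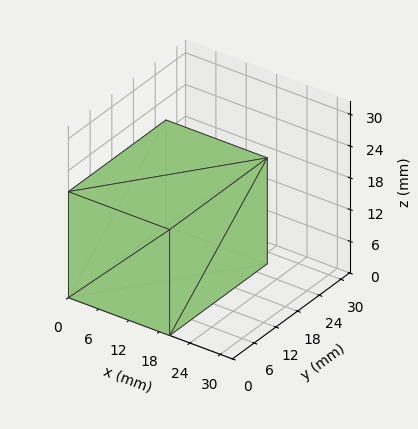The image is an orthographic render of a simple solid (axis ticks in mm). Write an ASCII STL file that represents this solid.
Reading the render: the shape is a rectangular box, roughly 20 × 27 mm footprint and 20 mm tall (dimensions read to the nearest mm from the axis ticks). For the STL, each face is triangulated and given an outward normal.

solid part
  facet normal 0.0000 0.0000 -1.0000
    outer loop
      vertex 20.00 27.00 0.00
      vertex 20.00 0.00 0.00
      vertex 0.00 0.00 0.00
    endloop
  endfacet
  facet normal 0.0000 0.0000 -1.0000
    outer loop
      vertex 0.00 27.00 0.00
      vertex 20.00 27.00 0.00
      vertex 0.00 0.00 0.00
    endloop
  endfacet
  facet normal 0.0000 0.0000 1.0000
    outer loop
      vertex 0.00 0.00 20.00
      vertex 20.00 0.00 20.00
      vertex 20.00 27.00 20.00
    endloop
  endfacet
  facet normal 0.0000 0.0000 1.0000
    outer loop
      vertex 0.00 0.00 20.00
      vertex 20.00 27.00 20.00
      vertex 0.00 27.00 20.00
    endloop
  endfacet
  facet normal 0.0000 -1.0000 0.0000
    outer loop
      vertex 0.00 0.00 0.00
      vertex 20.00 0.00 0.00
      vertex 20.00 0.00 20.00
    endloop
  endfacet
  facet normal 0.0000 -1.0000 0.0000
    outer loop
      vertex 0.00 0.00 0.00
      vertex 20.00 0.00 20.00
      vertex 0.00 0.00 20.00
    endloop
  endfacet
  facet normal 0.0000 1.0000 0.0000
    outer loop
      vertex 20.00 27.00 20.00
      vertex 20.00 27.00 0.00
      vertex 0.00 27.00 0.00
    endloop
  endfacet
  facet normal 0.0000 1.0000 0.0000
    outer loop
      vertex 0.00 27.00 20.00
      vertex 20.00 27.00 20.00
      vertex 0.00 27.00 0.00
    endloop
  endfacet
  facet normal -1.0000 0.0000 0.0000
    outer loop
      vertex 0.00 27.00 20.00
      vertex 0.00 27.00 0.00
      vertex 0.00 0.00 0.00
    endloop
  endfacet
  facet normal -1.0000 0.0000 0.0000
    outer loop
      vertex 0.00 0.00 20.00
      vertex 0.00 27.00 20.00
      vertex 0.00 0.00 0.00
    endloop
  endfacet
  facet normal 1.0000 0.0000 0.0000
    outer loop
      vertex 20.00 0.00 0.00
      vertex 20.00 27.00 0.00
      vertex 20.00 27.00 20.00
    endloop
  endfacet
  facet normal 1.0000 0.0000 0.0000
    outer loop
      vertex 20.00 0.00 0.00
      vertex 20.00 27.00 20.00
      vertex 20.00 0.00 20.00
    endloop
  endfacet
endsolid part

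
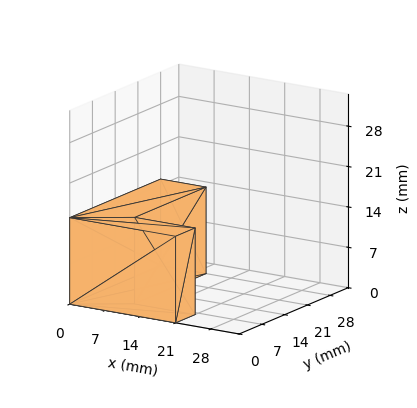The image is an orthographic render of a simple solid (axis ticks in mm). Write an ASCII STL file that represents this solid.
Reading the render: the shape is an L-shaped prism: outer 21 × 28 mm, arm thicknesses ≈ 6 mm (horizontal) and 9 mm (vertical), extruded 15 mm in z (dimensions read to the nearest mm from the axis ticks). For the STL, each face is triangulated and given an outward normal.

solid part
  facet normal 0.0000 0.0000 -1.0000
    outer loop
      vertex 21.000 6.000 0.000
      vertex 21.000 0.000 0.000
      vertex 0.000 0.000 0.000
    endloop
  endfacet
  facet normal 0.0000 0.0000 -1.0000
    outer loop
      vertex 9.000 6.000 0.000
      vertex 21.000 6.000 0.000
      vertex 0.000 0.000 0.000
    endloop
  endfacet
  facet normal 0.0000 0.0000 -1.0000
    outer loop
      vertex 9.000 28.000 0.000
      vertex 9.000 6.000 0.000
      vertex 0.000 0.000 0.000
    endloop
  endfacet
  facet normal 0.0000 0.0000 -1.0000
    outer loop
      vertex 0.000 28.000 0.000
      vertex 9.000 28.000 0.000
      vertex 0.000 0.000 0.000
    endloop
  endfacet
  facet normal 0.0000 0.0000 1.0000
    outer loop
      vertex 0.000 0.000 15.000
      vertex 21.000 0.000 15.000
      vertex 21.000 6.000 15.000
    endloop
  endfacet
  facet normal 0.0000 0.0000 1.0000
    outer loop
      vertex 0.000 0.000 15.000
      vertex 21.000 6.000 15.000
      vertex 9.000 6.000 15.000
    endloop
  endfacet
  facet normal 0.0000 0.0000 1.0000
    outer loop
      vertex 0.000 0.000 15.000
      vertex 9.000 6.000 15.000
      vertex 9.000 28.000 15.000
    endloop
  endfacet
  facet normal 0.0000 0.0000 1.0000
    outer loop
      vertex 0.000 0.000 15.000
      vertex 9.000 28.000 15.000
      vertex 0.000 28.000 15.000
    endloop
  endfacet
  facet normal 0.0000 -1.0000 0.0000
    outer loop
      vertex 0.000 0.000 0.000
      vertex 21.000 0.000 0.000
      vertex 21.000 0.000 15.000
    endloop
  endfacet
  facet normal 0.0000 -1.0000 0.0000
    outer loop
      vertex 0.000 0.000 0.000
      vertex 21.000 0.000 15.000
      vertex 0.000 0.000 15.000
    endloop
  endfacet
  facet normal 1.0000 0.0000 0.0000
    outer loop
      vertex 21.000 0.000 0.000
      vertex 21.000 6.000 0.000
      vertex 21.000 6.000 15.000
    endloop
  endfacet
  facet normal 1.0000 0.0000 0.0000
    outer loop
      vertex 21.000 0.000 0.000
      vertex 21.000 6.000 15.000
      vertex 21.000 0.000 15.000
    endloop
  endfacet
  facet normal 0.0000 1.0000 0.0000
    outer loop
      vertex 21.000 6.000 0.000
      vertex 9.000 6.000 0.000
      vertex 9.000 6.000 15.000
    endloop
  endfacet
  facet normal 0.0000 1.0000 0.0000
    outer loop
      vertex 21.000 6.000 0.000
      vertex 9.000 6.000 15.000
      vertex 21.000 6.000 15.000
    endloop
  endfacet
  facet normal 1.0000 0.0000 0.0000
    outer loop
      vertex 9.000 6.000 0.000
      vertex 9.000 28.000 0.000
      vertex 9.000 28.000 15.000
    endloop
  endfacet
  facet normal 1.0000 0.0000 0.0000
    outer loop
      vertex 9.000 6.000 0.000
      vertex 9.000 28.000 15.000
      vertex 9.000 6.000 15.000
    endloop
  endfacet
  facet normal 0.0000 1.0000 0.0000
    outer loop
      vertex 9.000 28.000 0.000
      vertex 0.000 28.000 0.000
      vertex 0.000 28.000 15.000
    endloop
  endfacet
  facet normal 0.0000 1.0000 0.0000
    outer loop
      vertex 9.000 28.000 0.000
      vertex 0.000 28.000 15.000
      vertex 9.000 28.000 15.000
    endloop
  endfacet
  facet normal -1.0000 0.0000 0.0000
    outer loop
      vertex 0.000 28.000 0.000
      vertex 0.000 0.000 0.000
      vertex 0.000 0.000 15.000
    endloop
  endfacet
  facet normal -1.0000 0.0000 0.0000
    outer loop
      vertex 0.000 28.000 0.000
      vertex 0.000 0.000 15.000
      vertex 0.000 28.000 15.000
    endloop
  endfacet
endsolid part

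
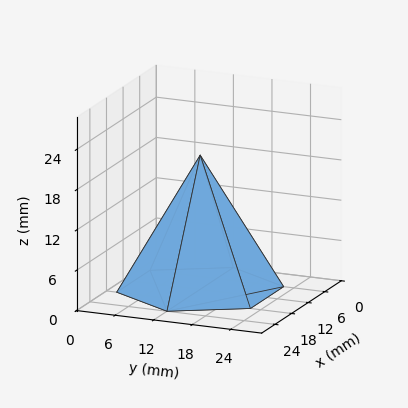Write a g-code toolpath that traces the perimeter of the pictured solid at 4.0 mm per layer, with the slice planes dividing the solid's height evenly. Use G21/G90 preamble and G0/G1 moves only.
Reading the render: the shape is a regular 6-sided pyramid, base circumscribed radius ≈ 12 mm, apex at z ≈ 20 mm (dimensions read to the nearest mm from the axis ticks). For the g-code, the solid's height is divided into equal slices at the stated Δz and each level perimeter traced with G1 moves after a G0 lift.

; perimeter-only toolpath
G21 ; units = mm
G90 ; absolute positioning
G28 ; home
; layer 1
G0 Z4.0
G0 X21.6 Y12.0
G1 X16.8 Y20.3
G1 X7.2 Y20.3
G1 X2.4 Y12.0
G1 X7.2 Y3.7
G1 X16.8 Y3.7
G1 X21.6 Y12.0
; layer 2
G0 Z8.0
G0 X19.2 Y12.0
G1 X15.6 Y18.2
G1 X8.4 Y18.2
G1 X4.8 Y12.0
G1 X8.4 Y5.8
G1 X15.6 Y5.8
G1 X19.2 Y12.0
; layer 3
G0 Z12.0
G0 X16.8 Y12.0
G1 X14.4 Y16.2
G1 X9.6 Y16.2
G1 X7.2 Y12.0
G1 X9.6 Y7.8
G1 X14.4 Y7.8
G1 X16.8 Y12.0
; layer 4
G0 Z16.0
G0 X14.4 Y12.0
G1 X13.2 Y14.1
G1 X10.8 Y14.1
G1 X9.6 Y12.0
G1 X10.8 Y9.9
G1 X13.2 Y9.9
G1 X14.4 Y12.0
M2 ; end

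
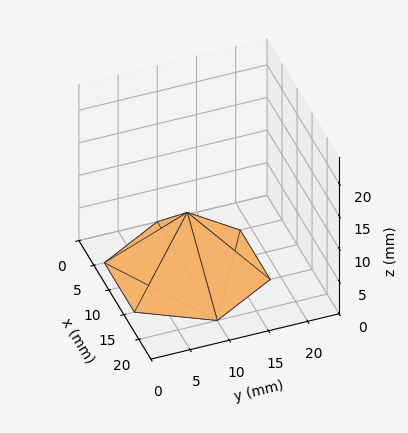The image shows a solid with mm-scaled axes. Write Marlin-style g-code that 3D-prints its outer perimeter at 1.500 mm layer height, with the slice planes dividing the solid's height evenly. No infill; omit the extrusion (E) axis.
Reading the render: the shape is a regular 6-sided pyramid, base circumscribed radius ≈ 10 mm, apex at z ≈ 9 mm (dimensions read to the nearest mm from the axis ticks). For the g-code, the solid's height is divided into equal slices at the stated Δz and each level perimeter traced with G1 moves after a G0 lift.

; perimeter-only toolpath
G21 ; units = mm
G90 ; absolute positioning
G28 ; home
; layer 1
G0 Z1.500
G0 X18.333 Y10.000
G1 X14.167 Y17.217
G1 X5.833 Y17.217
G1 X1.667 Y10.000
G1 X5.833 Y2.783
G1 X14.167 Y2.783
G1 X18.333 Y10.000
; layer 2
G0 Z3.000
G0 X16.667 Y10.000
G1 X13.333 Y15.773
G1 X6.667 Y15.773
G1 X3.333 Y10.000
G1 X6.667 Y4.227
G1 X13.333 Y4.227
G1 X16.667 Y10.000
; layer 3
G0 Z4.500
G0 X15.000 Y10.000
G1 X12.500 Y14.330
G1 X7.500 Y14.330
G1 X5.000 Y10.000
G1 X7.500 Y5.670
G1 X12.500 Y5.670
G1 X15.000 Y10.000
; layer 4
G0 Z6.000
G0 X13.333 Y10.000
G1 X11.667 Y12.887
G1 X8.333 Y12.887
G1 X6.667 Y10.000
G1 X8.333 Y7.113
G1 X11.667 Y7.113
G1 X13.333 Y10.000
; layer 5
G0 Z7.500
G0 X11.667 Y10.000
G1 X10.833 Y11.443
G1 X9.167 Y11.443
G1 X8.333 Y10.000
G1 X9.167 Y8.557
G1 X10.833 Y8.557
G1 X11.667 Y10.000
M2 ; end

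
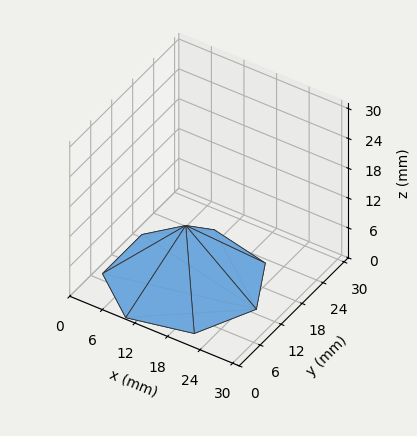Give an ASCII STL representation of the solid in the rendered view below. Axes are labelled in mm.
Reading the render: the shape is a regular 7-sided pyramid, base circumscribed radius ≈ 13 mm, apex at z ≈ 11 mm (dimensions read to the nearest mm from the axis ticks). For the STL, each face is triangulated and given an outward normal.

solid part
  facet normal 0.0000 0.0000 -1.0000
    outer loop
      vertex 10.107 25.674 0.000
      vertex 21.105 23.164 0.000
      vertex 26.000 13.000 0.000
    endloop
  endfacet
  facet normal 0.0000 0.0000 -1.0000
    outer loop
      vertex 1.287 18.640 0.000
      vertex 10.107 25.674 0.000
      vertex 26.000 13.000 0.000
    endloop
  endfacet
  facet normal 0.0000 0.0000 -1.0000
    outer loop
      vertex 1.287 7.360 0.000
      vertex 1.287 18.640 0.000
      vertex 26.000 13.000 0.000
    endloop
  endfacet
  facet normal 0.0000 0.0000 -1.0000
    outer loop
      vertex 10.107 0.326 0.000
      vertex 1.287 7.360 0.000
      vertex 26.000 13.000 0.000
    endloop
  endfacet
  facet normal 0.0000 0.0000 -1.0000
    outer loop
      vertex 21.105 2.836 0.000
      vertex 10.107 0.326 0.000
      vertex 26.000 13.000 0.000
    endloop
  endfacet
  facet normal 0.6168 0.2970 0.7289
    outer loop
      vertex 26.000 13.000 0.000
      vertex 21.105 23.164 0.000
      vertex 13.000 13.000 11.000
    endloop
  endfacet
  facet normal 0.1523 0.6674 0.7289
    outer loop
      vertex 21.105 23.164 0.000
      vertex 10.107 25.674 0.000
      vertex 13.000 13.000 11.000
    endloop
  endfacet
  facet normal -0.4268 0.5352 0.7289
    outer loop
      vertex 10.107 25.674 0.000
      vertex 1.287 18.640 0.000
      vertex 13.000 13.000 11.000
    endloop
  endfacet
  facet normal -0.6846 0.0000 0.7289
    outer loop
      vertex 1.287 18.640 0.000
      vertex 1.287 7.360 0.000
      vertex 13.000 13.000 11.000
    endloop
  endfacet
  facet normal -0.4268 -0.5352 0.7289
    outer loop
      vertex 1.287 7.360 0.000
      vertex 10.107 0.326 0.000
      vertex 13.000 13.000 11.000
    endloop
  endfacet
  facet normal 0.1523 -0.6674 0.7289
    outer loop
      vertex 10.107 0.326 0.000
      vertex 21.105 2.836 0.000
      vertex 13.000 13.000 11.000
    endloop
  endfacet
  facet normal 0.6168 -0.2970 0.7289
    outer loop
      vertex 21.105 2.836 0.000
      vertex 26.000 13.000 0.000
      vertex 13.000 13.000 11.000
    endloop
  endfacet
endsolid part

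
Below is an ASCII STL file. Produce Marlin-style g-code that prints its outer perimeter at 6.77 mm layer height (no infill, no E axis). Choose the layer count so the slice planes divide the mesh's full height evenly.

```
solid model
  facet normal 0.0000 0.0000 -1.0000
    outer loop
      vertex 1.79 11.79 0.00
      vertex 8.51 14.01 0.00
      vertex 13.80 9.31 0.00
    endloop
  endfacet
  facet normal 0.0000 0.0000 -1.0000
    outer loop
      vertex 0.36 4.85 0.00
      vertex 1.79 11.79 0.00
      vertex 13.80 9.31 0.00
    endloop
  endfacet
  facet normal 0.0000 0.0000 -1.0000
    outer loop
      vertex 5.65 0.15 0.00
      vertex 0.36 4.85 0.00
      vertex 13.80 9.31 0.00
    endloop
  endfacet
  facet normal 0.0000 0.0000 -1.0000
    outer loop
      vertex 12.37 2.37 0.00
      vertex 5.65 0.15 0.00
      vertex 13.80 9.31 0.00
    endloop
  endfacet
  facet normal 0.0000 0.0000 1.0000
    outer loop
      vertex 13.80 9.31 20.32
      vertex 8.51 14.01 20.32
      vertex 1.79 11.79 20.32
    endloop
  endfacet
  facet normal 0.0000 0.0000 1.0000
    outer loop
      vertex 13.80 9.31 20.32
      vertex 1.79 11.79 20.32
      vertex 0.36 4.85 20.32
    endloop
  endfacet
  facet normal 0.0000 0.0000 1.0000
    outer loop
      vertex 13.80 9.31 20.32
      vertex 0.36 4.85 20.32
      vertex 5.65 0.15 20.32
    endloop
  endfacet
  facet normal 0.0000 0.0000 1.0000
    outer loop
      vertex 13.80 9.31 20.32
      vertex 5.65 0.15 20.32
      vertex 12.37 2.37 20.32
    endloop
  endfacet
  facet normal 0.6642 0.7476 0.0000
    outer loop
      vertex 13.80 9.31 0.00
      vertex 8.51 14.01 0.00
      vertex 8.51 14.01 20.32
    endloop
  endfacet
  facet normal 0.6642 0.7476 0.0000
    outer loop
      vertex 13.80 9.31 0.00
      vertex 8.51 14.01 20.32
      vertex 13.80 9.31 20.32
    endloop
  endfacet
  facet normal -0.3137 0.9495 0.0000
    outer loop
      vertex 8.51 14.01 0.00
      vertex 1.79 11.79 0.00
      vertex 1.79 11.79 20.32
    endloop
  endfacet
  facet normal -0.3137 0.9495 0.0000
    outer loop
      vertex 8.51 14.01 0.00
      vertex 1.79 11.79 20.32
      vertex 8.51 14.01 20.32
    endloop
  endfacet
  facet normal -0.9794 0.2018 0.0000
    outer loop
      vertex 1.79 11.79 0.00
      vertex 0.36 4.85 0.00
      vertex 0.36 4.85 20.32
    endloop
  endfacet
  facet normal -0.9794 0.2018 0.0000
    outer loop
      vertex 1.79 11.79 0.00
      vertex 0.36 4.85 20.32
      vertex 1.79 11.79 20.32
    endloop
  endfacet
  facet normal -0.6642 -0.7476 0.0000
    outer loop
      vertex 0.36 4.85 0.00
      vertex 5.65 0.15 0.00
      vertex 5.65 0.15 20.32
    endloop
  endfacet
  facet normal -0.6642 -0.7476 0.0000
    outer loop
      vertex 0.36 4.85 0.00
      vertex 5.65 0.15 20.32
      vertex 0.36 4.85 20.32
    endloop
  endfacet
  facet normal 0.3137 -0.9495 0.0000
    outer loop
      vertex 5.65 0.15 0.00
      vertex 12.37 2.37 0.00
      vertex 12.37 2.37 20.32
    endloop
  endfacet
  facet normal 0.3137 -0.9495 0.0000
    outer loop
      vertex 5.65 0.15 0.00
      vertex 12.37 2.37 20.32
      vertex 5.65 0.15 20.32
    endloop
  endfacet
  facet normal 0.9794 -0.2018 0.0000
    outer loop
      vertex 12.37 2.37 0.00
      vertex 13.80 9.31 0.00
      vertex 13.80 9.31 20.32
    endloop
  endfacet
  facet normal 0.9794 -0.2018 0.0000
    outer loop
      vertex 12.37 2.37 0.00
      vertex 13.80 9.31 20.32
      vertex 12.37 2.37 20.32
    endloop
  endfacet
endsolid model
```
; perimeter-only toolpath
G21 ; units = mm
G90 ; absolute positioning
G28 ; home
; layer 1
G0 Z6.77
G0 X13.80 Y9.31
G1 X8.51 Y14.01
G1 X1.79 Y11.79
G1 X0.36 Y4.85
G1 X5.65 Y0.15
G1 X12.37 Y2.37
G1 X13.80 Y9.31
; layer 2
G0 Z13.55
G0 X13.80 Y9.31
G1 X8.51 Y14.01
G1 X1.79 Y11.79
G1 X0.36 Y4.85
G1 X5.65 Y0.15
G1 X12.37 Y2.37
G1 X13.80 Y9.31
; layer 3
G0 Z20.32
G0 X13.80 Y9.31
G1 X8.51 Y14.01
G1 X1.79 Y11.79
G1 X0.36 Y4.85
G1 X5.65 Y0.15
G1 X12.37 Y2.37
G1 X13.80 Y9.31
M2 ; end

The solid is a regular 6-sided prism (a cylinder approximated with 6 flat sides), circumscribed radius ≈ 7.08 mm, height ≈ 20.3 mm. Slicing at Δz = 6.77 mm — 3 equal slices spanning the solid's height, so layer i sits at z = i·h/3 — gives 3 non-empty perimeters. Each is a 6-segment closed polygon; G0 lifts to the layer z and rapids to the start vertex, then G1 traces the edges.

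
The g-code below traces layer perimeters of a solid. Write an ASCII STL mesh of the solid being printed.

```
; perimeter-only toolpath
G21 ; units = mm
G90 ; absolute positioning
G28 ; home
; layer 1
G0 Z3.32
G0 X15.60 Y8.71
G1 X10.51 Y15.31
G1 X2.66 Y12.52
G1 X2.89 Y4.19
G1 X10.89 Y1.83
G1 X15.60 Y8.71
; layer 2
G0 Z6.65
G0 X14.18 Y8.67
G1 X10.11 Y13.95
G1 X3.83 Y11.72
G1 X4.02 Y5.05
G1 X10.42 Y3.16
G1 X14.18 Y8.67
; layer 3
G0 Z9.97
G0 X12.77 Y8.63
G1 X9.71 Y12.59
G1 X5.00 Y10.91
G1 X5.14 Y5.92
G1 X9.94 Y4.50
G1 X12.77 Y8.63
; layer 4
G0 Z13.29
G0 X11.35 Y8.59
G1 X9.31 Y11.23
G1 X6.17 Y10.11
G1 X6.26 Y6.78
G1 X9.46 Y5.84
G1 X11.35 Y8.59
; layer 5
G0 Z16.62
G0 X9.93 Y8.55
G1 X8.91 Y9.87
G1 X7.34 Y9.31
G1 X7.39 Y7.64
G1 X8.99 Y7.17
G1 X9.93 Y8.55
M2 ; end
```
solid part
  facet normal 0.0000 0.0000 -1.0000
    outer loop
      vertex 1.49 13.32 0.00
      vertex 10.91 16.67 0.00
      vertex 17.02 8.75 0.00
    endloop
  endfacet
  facet normal 0.0000 0.0000 -1.0000
    outer loop
      vertex 1.77 3.32 0.00
      vertex 1.49 13.32 0.00
      vertex 17.02 8.75 0.00
    endloop
  endfacet
  facet normal 0.0000 0.0000 -1.0000
    outer loop
      vertex 11.37 0.49 0.00
      vertex 1.77 3.32 0.00
      vertex 17.02 8.75 0.00
    endloop
  endfacet
  facet normal 0.7484 0.5774 0.3264
    outer loop
      vertex 17.02 8.75 0.00
      vertex 10.91 16.67 0.00
      vertex 8.51 8.51 19.94
    endloop
  endfacet
  facet normal -0.3167 0.8906 0.3263
    outer loop
      vertex 10.91 16.67 0.00
      vertex 1.49 13.32 0.00
      vertex 8.51 8.51 19.94
    endloop
  endfacet
  facet normal -0.9449 -0.0265 0.3263
    outer loop
      vertex 1.49 13.32 0.00
      vertex 1.77 3.32 0.00
      vertex 8.51 8.51 19.94
    endloop
  endfacet
  facet normal -0.2673 -0.9067 0.3263
    outer loop
      vertex 1.77 3.32 0.00
      vertex 11.37 0.49 0.00
      vertex 8.51 8.51 19.94
    endloop
  endfacet
  facet normal 0.7801 -0.5336 0.3265
    outer loop
      vertex 11.37 0.49 0.00
      vertex 17.02 8.75 0.00
      vertex 8.51 8.51 19.94
    endloop
  endfacet
endsolid part

The G0 Z moves step by Δz≈3.32 mm. The G1 loops shrink linearly with z, so the solid tapers from its base footprint up to z≈19.9. Closing with a flat bottom cap and the tapered top and triangulating gives 8 facets — a regular 5-sided pyramid, base circumscribed radius ≈ 8.51 mm, apex at z ≈ 19.9 mm.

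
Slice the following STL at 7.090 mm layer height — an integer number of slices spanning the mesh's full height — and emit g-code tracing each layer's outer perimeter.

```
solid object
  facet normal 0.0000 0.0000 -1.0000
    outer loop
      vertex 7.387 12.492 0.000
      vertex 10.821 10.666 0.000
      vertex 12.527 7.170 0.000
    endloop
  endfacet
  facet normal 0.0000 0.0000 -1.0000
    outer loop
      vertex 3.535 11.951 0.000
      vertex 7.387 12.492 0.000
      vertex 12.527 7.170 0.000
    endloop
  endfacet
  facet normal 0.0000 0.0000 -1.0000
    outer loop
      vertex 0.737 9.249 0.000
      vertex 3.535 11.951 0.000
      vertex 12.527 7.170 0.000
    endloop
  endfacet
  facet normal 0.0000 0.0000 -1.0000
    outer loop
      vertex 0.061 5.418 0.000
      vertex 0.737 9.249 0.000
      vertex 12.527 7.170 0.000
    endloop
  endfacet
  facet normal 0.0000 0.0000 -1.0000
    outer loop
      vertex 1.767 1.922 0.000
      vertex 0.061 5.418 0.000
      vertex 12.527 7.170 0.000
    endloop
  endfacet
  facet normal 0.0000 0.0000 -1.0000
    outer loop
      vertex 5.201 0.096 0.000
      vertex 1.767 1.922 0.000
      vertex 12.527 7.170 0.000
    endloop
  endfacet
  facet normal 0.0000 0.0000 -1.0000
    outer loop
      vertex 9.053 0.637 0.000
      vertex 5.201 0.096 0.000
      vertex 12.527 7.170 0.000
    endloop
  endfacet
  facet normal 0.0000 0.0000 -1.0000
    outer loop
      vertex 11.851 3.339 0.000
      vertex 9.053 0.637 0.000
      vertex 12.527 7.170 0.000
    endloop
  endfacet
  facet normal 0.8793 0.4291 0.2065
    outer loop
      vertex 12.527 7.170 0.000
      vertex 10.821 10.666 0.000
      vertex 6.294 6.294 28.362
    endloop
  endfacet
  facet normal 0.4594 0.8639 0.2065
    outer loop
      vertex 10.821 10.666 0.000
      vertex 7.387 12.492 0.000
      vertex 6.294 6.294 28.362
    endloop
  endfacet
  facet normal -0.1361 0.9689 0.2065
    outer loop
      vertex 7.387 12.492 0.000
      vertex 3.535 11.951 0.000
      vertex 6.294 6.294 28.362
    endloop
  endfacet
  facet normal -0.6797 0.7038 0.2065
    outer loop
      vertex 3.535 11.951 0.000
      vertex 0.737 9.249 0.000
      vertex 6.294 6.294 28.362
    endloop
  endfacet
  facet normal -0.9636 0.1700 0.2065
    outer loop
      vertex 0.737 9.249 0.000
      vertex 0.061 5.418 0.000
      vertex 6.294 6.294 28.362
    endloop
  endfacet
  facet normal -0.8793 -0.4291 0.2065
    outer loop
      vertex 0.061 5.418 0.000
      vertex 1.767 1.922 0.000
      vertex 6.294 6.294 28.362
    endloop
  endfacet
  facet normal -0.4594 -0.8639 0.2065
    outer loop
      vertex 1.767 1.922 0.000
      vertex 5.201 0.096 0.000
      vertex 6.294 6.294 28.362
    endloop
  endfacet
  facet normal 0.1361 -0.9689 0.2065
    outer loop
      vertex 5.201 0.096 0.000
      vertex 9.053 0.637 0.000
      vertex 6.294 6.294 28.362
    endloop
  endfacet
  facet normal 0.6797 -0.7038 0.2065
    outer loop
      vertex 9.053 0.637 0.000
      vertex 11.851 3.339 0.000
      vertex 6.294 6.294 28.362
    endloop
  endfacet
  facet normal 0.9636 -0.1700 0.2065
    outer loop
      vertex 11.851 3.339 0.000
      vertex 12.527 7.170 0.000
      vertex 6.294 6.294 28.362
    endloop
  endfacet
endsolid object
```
; perimeter-only toolpath
G21 ; units = mm
G90 ; absolute positioning
G28 ; home
; layer 1
G0 Z7.090
G0 X10.969 Y6.951
G1 X9.689 Y9.573
G1 X7.114 Y10.942
G1 X4.225 Y10.537
G1 X2.126 Y8.510
G1 X1.619 Y5.637
G1 X2.899 Y3.015
G1 X5.474 Y1.645
G1 X8.363 Y2.051
G1 X10.462 Y4.078
G1 X10.969 Y6.951
; layer 2
G0 Z14.181
G0 X9.410 Y6.732
G1 X8.557 Y8.480
G1 X6.840 Y9.393
G1 X4.915 Y9.123
G1 X3.515 Y7.771
G1 X3.177 Y5.856
G1 X4.030 Y4.108
G1 X5.747 Y3.195
G1 X7.674 Y3.465
G1 X9.072 Y4.816
G1 X9.410 Y6.732
; layer 3
G0 Z21.271
G0 X7.852 Y6.513
G1 X7.426 Y7.387
G1 X6.567 Y7.843
G1 X5.604 Y7.708
G1 X4.905 Y7.033
G1 X4.736 Y6.075
G1 X5.162 Y5.201
G1 X6.021 Y4.744
G1 X6.984 Y4.880
G1 X7.683 Y5.555
G1 X7.852 Y6.513
M2 ; end

The solid is a regular 10-sided pyramid, base circumscribed radius ≈ 6.29 mm, apex at z ≈ 28.4 mm. Slicing at Δz = 7.090 mm — 4 equal slices spanning the solid's height, so layer i sits at z = i·h/4 — gives 3 non-empty perimeters. Each is a 10-segment closed polygon; G0 lifts to the layer z and rapids to the start vertex, then G1 traces the edges. The cross-section shrinks linearly with z (the slice at the apex is degenerate and omitted).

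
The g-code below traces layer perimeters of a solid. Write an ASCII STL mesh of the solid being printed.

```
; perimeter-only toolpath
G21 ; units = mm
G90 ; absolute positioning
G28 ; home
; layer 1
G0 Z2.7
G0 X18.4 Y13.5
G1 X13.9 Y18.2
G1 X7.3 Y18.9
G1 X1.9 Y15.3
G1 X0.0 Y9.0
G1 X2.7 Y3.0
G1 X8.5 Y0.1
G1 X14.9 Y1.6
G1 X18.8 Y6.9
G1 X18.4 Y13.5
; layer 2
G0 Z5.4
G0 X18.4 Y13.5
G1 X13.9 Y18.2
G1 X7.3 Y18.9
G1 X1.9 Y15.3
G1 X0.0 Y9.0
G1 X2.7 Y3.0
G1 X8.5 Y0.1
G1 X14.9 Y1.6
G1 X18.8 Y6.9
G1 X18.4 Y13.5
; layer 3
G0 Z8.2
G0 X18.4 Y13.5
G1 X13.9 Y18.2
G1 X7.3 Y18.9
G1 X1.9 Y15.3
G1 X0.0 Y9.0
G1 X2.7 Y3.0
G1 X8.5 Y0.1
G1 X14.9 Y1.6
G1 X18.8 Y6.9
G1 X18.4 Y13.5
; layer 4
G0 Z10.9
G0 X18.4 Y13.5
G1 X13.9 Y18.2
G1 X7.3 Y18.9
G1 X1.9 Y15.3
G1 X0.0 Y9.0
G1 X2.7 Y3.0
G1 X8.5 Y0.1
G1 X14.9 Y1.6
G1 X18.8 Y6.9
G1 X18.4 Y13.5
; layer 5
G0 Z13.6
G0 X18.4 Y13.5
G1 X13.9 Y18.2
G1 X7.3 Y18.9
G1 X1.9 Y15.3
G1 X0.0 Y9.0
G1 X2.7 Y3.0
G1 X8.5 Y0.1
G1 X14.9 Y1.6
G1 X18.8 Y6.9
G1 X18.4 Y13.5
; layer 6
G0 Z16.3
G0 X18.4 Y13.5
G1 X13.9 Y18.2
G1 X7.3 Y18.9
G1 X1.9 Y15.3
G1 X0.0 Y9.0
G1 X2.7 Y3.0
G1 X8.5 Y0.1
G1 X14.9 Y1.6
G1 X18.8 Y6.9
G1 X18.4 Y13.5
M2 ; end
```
solid part
  facet normal 0.0000 0.0000 -1.0000
    outer loop
      vertex 7.3 18.9 0.0
      vertex 13.9 18.2 0.0
      vertex 18.4 13.5 0.0
    endloop
  endfacet
  facet normal 0.0000 0.0000 -1.0000
    outer loop
      vertex 1.9 15.3 0.0
      vertex 7.3 18.9 0.0
      vertex 18.4 13.5 0.0
    endloop
  endfacet
  facet normal 0.0000 0.0000 -1.0000
    outer loop
      vertex 0.0 9.0 0.0
      vertex 1.9 15.3 0.0
      vertex 18.4 13.5 0.0
    endloop
  endfacet
  facet normal 0.0000 0.0000 -1.0000
    outer loop
      vertex 2.7 3.0 0.0
      vertex 0.0 9.0 0.0
      vertex 18.4 13.5 0.0
    endloop
  endfacet
  facet normal 0.0000 0.0000 -1.0000
    outer loop
      vertex 8.5 0.1 0.0
      vertex 2.7 3.0 0.0
      vertex 18.4 13.5 0.0
    endloop
  endfacet
  facet normal 0.0000 0.0000 -1.0000
    outer loop
      vertex 14.9 1.6 0.0
      vertex 8.5 0.1 0.0
      vertex 18.4 13.5 0.0
    endloop
  endfacet
  facet normal 0.0000 0.0000 -1.0000
    outer loop
      vertex 18.8 6.9 0.0
      vertex 14.9 1.6 0.0
      vertex 18.4 13.5 0.0
    endloop
  endfacet
  facet normal 0.0000 0.0000 1.0000
    outer loop
      vertex 18.4 13.5 16.3
      vertex 13.9 18.2 16.3
      vertex 7.3 18.9 16.3
    endloop
  endfacet
  facet normal 0.0000 0.0000 1.0000
    outer loop
      vertex 18.4 13.5 16.3
      vertex 7.3 18.9 16.3
      vertex 1.9 15.3 16.3
    endloop
  endfacet
  facet normal 0.0000 0.0000 1.0000
    outer loop
      vertex 18.4 13.5 16.3
      vertex 1.9 15.3 16.3
      vertex 0.0 9.0 16.3
    endloop
  endfacet
  facet normal 0.0000 0.0000 1.0000
    outer loop
      vertex 18.4 13.5 16.3
      vertex 0.0 9.0 16.3
      vertex 2.7 3.0 16.3
    endloop
  endfacet
  facet normal 0.0000 0.0000 1.0000
    outer loop
      vertex 18.4 13.5 16.3
      vertex 2.7 3.0 16.3
      vertex 8.5 0.1 16.3
    endloop
  endfacet
  facet normal 0.0000 0.0000 1.0000
    outer loop
      vertex 18.4 13.5 16.3
      vertex 8.5 0.1 16.3
      vertex 14.9 1.6 16.3
    endloop
  endfacet
  facet normal 0.0000 0.0000 1.0000
    outer loop
      vertex 18.4 13.5 16.3
      vertex 14.9 1.6 16.3
      vertex 18.8 6.9 16.3
    endloop
  endfacet
  facet normal 0.7223 0.6916 0.0000
    outer loop
      vertex 18.4 13.5 0.0
      vertex 13.9 18.2 0.0
      vertex 13.9 18.2 16.3
    endloop
  endfacet
  facet normal 0.7223 0.6916 0.0000
    outer loop
      vertex 18.4 13.5 0.0
      vertex 13.9 18.2 16.3
      vertex 18.4 13.5 16.3
    endloop
  endfacet
  facet normal 0.1055 0.9944 0.0000
    outer loop
      vertex 13.9 18.2 0.0
      vertex 7.3 18.9 0.0
      vertex 7.3 18.9 16.3
    endloop
  endfacet
  facet normal 0.1055 0.9944 0.0000
    outer loop
      vertex 13.9 18.2 0.0
      vertex 7.3 18.9 16.3
      vertex 13.9 18.2 16.3
    endloop
  endfacet
  facet normal -0.5547 0.8321 0.0000
    outer loop
      vertex 7.3 18.9 0.0
      vertex 1.9 15.3 0.0
      vertex 1.9 15.3 16.3
    endloop
  endfacet
  facet normal -0.5547 0.8321 0.0000
    outer loop
      vertex 7.3 18.9 0.0
      vertex 1.9 15.3 16.3
      vertex 7.3 18.9 16.3
    endloop
  endfacet
  facet normal -0.9574 0.2887 0.0000
    outer loop
      vertex 1.9 15.3 0.0
      vertex 0.0 9.0 0.0
      vertex 0.0 9.0 16.3
    endloop
  endfacet
  facet normal -0.9574 0.2887 0.0000
    outer loop
      vertex 1.9 15.3 0.0
      vertex 0.0 9.0 16.3
      vertex 1.9 15.3 16.3
    endloop
  endfacet
  facet normal -0.9119 -0.4104 0.0000
    outer loop
      vertex 0.0 9.0 0.0
      vertex 2.7 3.0 0.0
      vertex 2.7 3.0 16.3
    endloop
  endfacet
  facet normal -0.9119 -0.4104 0.0000
    outer loop
      vertex 0.0 9.0 0.0
      vertex 2.7 3.0 16.3
      vertex 0.0 9.0 16.3
    endloop
  endfacet
  facet normal -0.4472 -0.8944 0.0000
    outer loop
      vertex 2.7 3.0 0.0
      vertex 8.5 0.1 0.0
      vertex 8.5 0.1 16.3
    endloop
  endfacet
  facet normal -0.4472 -0.8944 0.0000
    outer loop
      vertex 2.7 3.0 0.0
      vertex 8.5 0.1 16.3
      vertex 2.7 3.0 16.3
    endloop
  endfacet
  facet normal 0.2282 -0.9736 0.0000
    outer loop
      vertex 8.5 0.1 0.0
      vertex 14.9 1.6 0.0
      vertex 14.9 1.6 16.3
    endloop
  endfacet
  facet normal 0.2282 -0.9736 0.0000
    outer loop
      vertex 8.5 0.1 0.0
      vertex 14.9 1.6 16.3
      vertex 8.5 0.1 16.3
    endloop
  endfacet
  facet normal 0.8054 -0.5927 0.0000
    outer loop
      vertex 14.9 1.6 0.0
      vertex 18.8 6.9 0.0
      vertex 18.8 6.9 16.3
    endloop
  endfacet
  facet normal 0.8054 -0.5927 0.0000
    outer loop
      vertex 14.9 1.6 0.0
      vertex 18.8 6.9 16.3
      vertex 14.9 1.6 16.3
    endloop
  endfacet
  facet normal 0.9982 0.0605 0.0000
    outer loop
      vertex 18.8 6.9 0.0
      vertex 18.4 13.5 0.0
      vertex 18.4 13.5 16.3
    endloop
  endfacet
  facet normal 0.9982 0.0605 0.0000
    outer loop
      vertex 18.8 6.9 0.0
      vertex 18.4 13.5 16.3
      vertex 18.8 6.9 16.3
    endloop
  endfacet
endsolid part

The G0 Z moves step by Δz≈2.7 mm. Every layer's G1 loop is the same polygon, so the solid is a straight extrusion of it from z=0 to z≈16.3. Closing with flat bottom and top caps and triangulating gives 32 facets — a regular 9-sided prism (a cylinder approximated with 9 flat sides), circumscribed radius ≈ 9.6 mm, height ≈ 16.3 mm.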